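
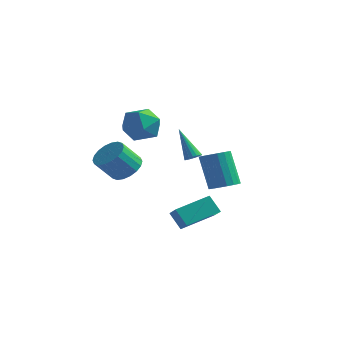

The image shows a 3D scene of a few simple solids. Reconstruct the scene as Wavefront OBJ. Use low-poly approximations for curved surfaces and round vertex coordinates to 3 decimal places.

v -0.592 -3.462 2.305
v 0.217 -2.767 1.804
v 0.563 -3.733 3.796
v 1.372 -3.038 3.295
v 0.365 -2.576 3.694
v -0.349 -2.409 2.773
v 1.129 -4.091 2.827
v 0.415 -3.924 1.906
v 1.28 -3.156 2.127
v 0.808 -2.22 2.663
v -0.028 -4.28 2.937
v -0.5 -3.344 3.473
v -1.179 -2.334 -0.781
v -0.253 -2.386 -0.433
v -0.756 -3.298 0.768
v -1.681 -3.246 0.421
v -0.415 -2.029 -0.23
v -0.917 -2.942 0.972
v -0.727 -1.734 -0.136
v -1.23 -2.646 1.066
v -1.129 -1.556 -0.169
v -1.632 -2.469 1.032
v -1.541 -1.533 -0.324
v -2.044 -2.446 0.877
v -1.881 -1.669 -0.569
v -2.384 -2.581 0.632
v -2.082 -1.936 -0.856
v -2.585 -2.849 0.345
v -2.104 -2.282 -1.128
v -2.607 -3.194 0.073
v -1.943 -2.638 -1.332
v -2.445 -3.551 -0.13
v -1.63 -2.934 -1.426
v -2.133 -3.846 -0.224
v -1.228 -3.111 -1.392
v -1.731 -4.024 -0.191
v -0.816 -3.134 -1.237
v -1.319 -4.047 -0.036
v -0.476 -2.999 -0.992
v -0.979 -3.911 0.209
v -0.275 -2.731 -0.705
v -0.778 -3.644 0.496
v 4.387 -1.737 -1.088
v 4.83 -1.051 -1.012
v 4.037 -0.758 0.964
v 3.593 -1.443 0.888
v 4.517 -0.93 -1.156
v 3.724 -0.637 0.821
v 4.178 -0.969 -1.286
v 3.385 -0.675 0.691
v 3.881 -1.159 -1.377
v 3.088 -0.866 0.6
v 3.684 -1.465 -1.411
v 2.89 -1.171 0.566
v 3.626 -1.824 -1.381
v 2.832 -1.53 0.596
v 3.718 -2.165 -1.293
v 2.925 -1.872 0.684
v 3.943 -2.422 -1.164
v 3.15 -2.129 0.812
v 4.256 -2.543 -1.021
v 3.463 -2.25 0.956
v 4.595 -2.505 -0.891
v 3.802 -2.211 1.086
v 4.892 -2.314 -0.8
v 4.099 -2.021 1.177
v 5.09 -2.009 -0.766
v 4.296 -1.715 1.211
v 5.148 -1.65 -0.796
v 4.354 -1.356 1.181
v 5.055 -1.308 -0.884
v 4.262 -1.015 1.093
v 0.772 0.901 -0.583
v 1.009 0.512 -0.378
v -0.312 1.159 1.163
v 1.139 0.684 -0.322
v 1.196 0.899 -0.319
v 1.169 1.115 -0.367
v 1.064 1.288 -0.458
v 0.9 1.385 -0.574
v 0.711 1.386 -0.691
v 0.534 1.291 -0.787
v 0.404 1.119 -0.843
v 0.347 0.904 -0.847
v 0.374 0.688 -0.798
v 0.48 0.515 -0.707
v 0.643 0.418 -0.591
v 0.832 0.417 -0.474
v 1.808 -2.286 -3.091
v 2.746 -0.587 -2.463
v 0.935 -1.546 -3.789
v 1.874 0.153 -3.161
v 2.526 -2.333 -4.039
v 3.465 -0.634 -3.411
v 1.654 -1.593 -4.737
v 2.592 0.106 -4.109
f 1 12 6
f 1 6 2
f 1 2 8
f 1 8 11
f 1 11 12
f 2 6 10
f 6 12 5
f 12 11 3
f 11 8 7
f 8 2 9
f 4 10 5
f 4 5 3
f 4 3 7
f 4 7 9
f 4 9 10
f 5 10 6
f 3 5 12
f 7 3 11
f 9 7 8
f 10 9 2
f 14 13 17
f 14 17 15
f 15 17 18
f 15 18 16
f 17 13 19
f 17 19 18
f 18 19 20
f 18 20 16
f 19 13 21
f 19 21 20
f 20 21 22
f 20 22 16
f 21 13 23
f 21 23 22
f 22 23 24
f 22 24 16
f 23 13 25
f 23 25 24
f 24 25 26
f 24 26 16
f 25 13 27
f 25 27 26
f 26 27 28
f 26 28 16
f 27 13 29
f 27 29 28
f 28 29 30
f 28 30 16
f 29 13 31
f 29 31 30
f 30 31 32
f 30 32 16
f 31 13 33
f 31 33 32
f 32 33 34
f 32 34 16
f 33 13 35
f 33 35 34
f 34 35 36
f 34 36 16
f 35 13 37
f 35 37 36
f 36 37 38
f 36 38 16
f 37 13 39
f 37 39 38
f 38 39 40
f 38 40 16
f 39 13 41
f 39 41 40
f 40 41 42
f 40 42 16
f 41 13 14
f 41 14 42
f 42 14 15
f 42 15 16
f 44 43 47
f 44 47 45
f 45 47 48
f 45 48 46
f 47 43 49
f 47 49 48
f 48 49 50
f 48 50 46
f 49 43 51
f 49 51 50
f 50 51 52
f 50 52 46
f 51 43 53
f 51 53 52
f 52 53 54
f 52 54 46
f 53 43 55
f 53 55 54
f 54 55 56
f 54 56 46
f 55 43 57
f 55 57 56
f 56 57 58
f 56 58 46
f 57 43 59
f 57 59 58
f 58 59 60
f 58 60 46
f 59 43 61
f 59 61 60
f 60 61 62
f 60 62 46
f 61 43 63
f 61 63 62
f 62 63 64
f 62 64 46
f 63 43 65
f 63 65 64
f 64 65 66
f 64 66 46
f 65 43 67
f 65 67 66
f 66 67 68
f 66 68 46
f 67 43 69
f 67 69 68
f 68 69 70
f 68 70 46
f 69 43 71
f 69 71 70
f 70 71 72
f 70 72 46
f 71 43 44
f 71 44 72
f 72 44 45
f 72 45 46
f 74 73 76
f 74 76 75
f 76 73 77
f 76 77 75
f 77 73 78
f 77 78 75
f 78 73 79
f 78 79 75
f 79 73 80
f 79 80 75
f 80 73 81
f 80 81 75
f 81 73 82
f 81 82 75
f 82 73 83
f 82 83 75
f 83 73 84
f 83 84 75
f 84 73 85
f 84 85 75
f 85 73 86
f 85 86 75
f 86 73 87
f 86 87 75
f 87 73 88
f 87 88 75
f 88 73 74
f 88 74 75
f 90 92 89
f 93 90 89
f 89 92 91
f 91 93 89
f 90 96 92
f 94 90 93
f 94 96 90
f 92 96 91
f 95 93 91
f 91 96 95
f 95 94 93
f 96 94 95



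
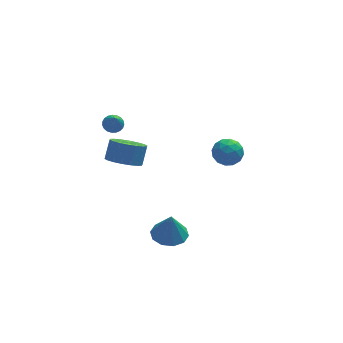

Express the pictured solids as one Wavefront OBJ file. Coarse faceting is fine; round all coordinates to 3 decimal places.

v 1.588 2.654 0.083
v 2.199 2.878 0.68
v 2.541 1.822 -0.58
v 3.152 2.046 0.017
v 2.467 1.541 0.254
v 1.878 2.055 0.664
v 2.862 2.645 -0.564
v 2.273 3.159 -0.154
v 2.986 2.872 0.281
v 2.742 2.19 0.786
v 1.998 2.51 -0.686
v 1.754 1.828 -0.181
v 1.809 2.839 0.44
v 2.931 1.861 -0.34
v 2.528 1.564 -0.201
v 2.887 1.696 0.15
v 1.621 2.356 0.43
v 1.98 2.487 0.781
v 2.138 1.701 0.53
v 2.76 2.213 -0.681
v 3.119 2.344 -0.33
v 1.853 3.004 -0.05
v 2.212 3.136 0.301
v 2.602 2.999 -0.43
v 2.631 2.967 0.556
v 3.192 2.478 0.166
v 3.022 2.83 -0.175
v 2.675 3.132 0.066
v 2.488 2.566 0.853
v 3.048 2.077 0.463
v 2.646 1.78 0.602
v 2.299 2.083 0.843
v 2.951 2.563 0.618
v 1.692 2.623 -0.363
v 2.252 2.134 -0.753
v 2.441 2.617 -0.743
v 2.094 2.92 -0.502
v 1.548 2.222 -0.066
v 2.109 1.733 -0.456
v 2.065 1.568 0.034
v 1.718 1.87 0.275
v 1.789 2.137 -0.518
v -3.458 2.906 2.883
v -2.913 3.015 2.949
v -3.442 2.174 3.957
v -3.012 3.189 3.069
v -3.188 3.313 3.156
v -3.411 3.367 3.197
v -3.642 3.342 3.183
v -3.842 3.241 3.117
v -3.975 3.082 3.011
v -4.018 2.893 2.883
v -3.965 2.706 2.754
v -3.825 2.553 2.648
v -3.621 2.462 2.583
v -3.389 2.447 2.569
v -3.169 2.512 2.61
v -2.999 2.645 2.698
v -2.909 2.823 2.818
v -1.03 0.562 -4.527
v -0.424 -0.23 -4.611
v -0.95 0.458 -2.973
v -0.073 0.279 -4.595
v -0.087 0.895 -4.553
v -0.461 1.384 -4.501
v -1.052 1.559 -4.459
v -1.635 1.354 -4.443
v -1.986 0.845 -4.459
v -1.972 0.229 -4.501
v -1.598 -0.26 -4.553
v -1.007 -0.435 -4.595
v -2.977 2.874 -0.281
v -2.027 2.722 -0.553
v -1.653 3.334 0.408
v -2.603 3.486 0.681
v -2.128 3.104 -0.757
v -1.754 3.716 0.205
v -2.398 3.441 -0.867
v -2.024 4.053 0.095
v -2.782 3.665 -0.86
v -2.408 4.277 0.102
v -3.205 3.733 -0.739
v -2.831 4.345 0.223
v -3.583 3.631 -0.527
v -3.208 4.243 0.435
v -3.84 3.378 -0.266
v -3.466 3.991 0.696
v -3.927 3.026 -0.008
v -3.553 3.638 0.953
v -3.826 2.644 0.195
v -3.452 3.256 1.157
v -3.556 2.307 0.305
v -3.182 2.919 1.267
v -3.172 2.083 0.298
v -2.798 2.695 1.26
v -2.749 2.015 0.177
v -2.375 2.627 1.139
v -2.372 2.117 -0.035
v -1.997 2.729 0.927
v -2.114 2.369 -0.296
v -1.74 2.982 0.666
f 1 38 17
f 38 12 41
f 17 41 6
f 38 41 17
f 1 17 13
f 17 6 18
f 13 18 2
f 17 18 13
f 1 13 22
f 13 2 23
f 22 23 8
f 13 23 22
f 1 22 34
f 22 8 37
f 34 37 11
f 22 37 34
f 1 34 38
f 34 11 42
f 38 42 12
f 34 42 38
f 2 18 29
f 18 6 32
f 29 32 10
f 18 32 29
f 6 41 19
f 41 12 40
f 19 40 5
f 41 40 19
f 12 42 39
f 42 11 35
f 39 35 3
f 42 35 39
f 11 37 36
f 37 8 24
f 36 24 7
f 37 24 36
f 8 23 28
f 23 2 25
f 28 25 9
f 23 25 28
f 4 30 16
f 30 10 31
f 16 31 5
f 30 31 16
f 4 16 14
f 16 5 15
f 14 15 3
f 16 15 14
f 4 14 21
f 14 3 20
f 21 20 7
f 14 20 21
f 4 21 26
f 21 7 27
f 26 27 9
f 21 27 26
f 4 26 30
f 26 9 33
f 30 33 10
f 26 33 30
f 5 31 19
f 31 10 32
f 19 32 6
f 31 32 19
f 3 15 39
f 15 5 40
f 39 40 12
f 15 40 39
f 7 20 36
f 20 3 35
f 36 35 11
f 20 35 36
f 9 27 28
f 27 7 24
f 28 24 8
f 27 24 28
f 10 33 29
f 33 9 25
f 29 25 2
f 33 25 29
f 44 43 46
f 44 46 45
f 46 43 47
f 46 47 45
f 47 43 48
f 47 48 45
f 48 43 49
f 48 49 45
f 49 43 50
f 49 50 45
f 50 43 51
f 50 51 45
f 51 43 52
f 51 52 45
f 52 43 53
f 52 53 45
f 53 43 54
f 53 54 45
f 54 43 55
f 54 55 45
f 55 43 56
f 55 56 45
f 56 43 57
f 56 57 45
f 57 43 58
f 57 58 45
f 58 43 59
f 58 59 45
f 59 43 44
f 59 44 45
f 61 60 63
f 61 63 62
f 63 60 64
f 63 64 62
f 64 60 65
f 64 65 62
f 65 60 66
f 65 66 62
f 66 60 67
f 66 67 62
f 67 60 68
f 67 68 62
f 68 60 69
f 68 69 62
f 69 60 70
f 69 70 62
f 70 60 71
f 70 71 62
f 71 60 61
f 71 61 62
f 73 72 76
f 73 76 74
f 74 76 77
f 74 77 75
f 76 72 78
f 76 78 77
f 77 78 79
f 77 79 75
f 78 72 80
f 78 80 79
f 79 80 81
f 79 81 75
f 80 72 82
f 80 82 81
f 81 82 83
f 81 83 75
f 82 72 84
f 82 84 83
f 83 84 85
f 83 85 75
f 84 72 86
f 84 86 85
f 85 86 87
f 85 87 75
f 86 72 88
f 86 88 87
f 87 88 89
f 87 89 75
f 88 72 90
f 88 90 89
f 89 90 91
f 89 91 75
f 90 72 92
f 90 92 91
f 91 92 93
f 91 93 75
f 92 72 94
f 92 94 93
f 93 94 95
f 93 95 75
f 94 72 96
f 94 96 95
f 95 96 97
f 95 97 75
f 96 72 98
f 96 98 97
f 97 98 99
f 97 99 75
f 98 72 100
f 98 100 99
f 99 100 101
f 99 101 75
f 100 72 73
f 100 73 101
f 101 73 74
f 101 74 75



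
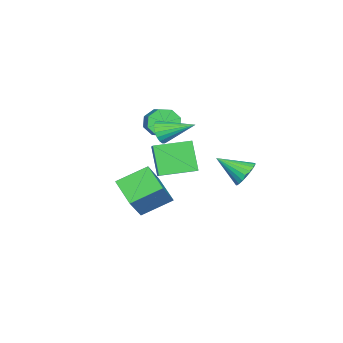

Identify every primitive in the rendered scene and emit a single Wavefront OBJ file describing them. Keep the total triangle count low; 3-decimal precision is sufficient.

v 2.214 -0.421 1.815
v 3.432 0.203 2.625
v 1.206 1.27 2.029
v 2.424 1.894 2.839
v 2.956 0.226 0.201
v 4.174 0.85 1.011
v 1.948 1.917 0.415
v 3.166 2.541 1.225
v -0.936 3.51 -0.993
v -0.274 3.28 -1.525
v -0.664 1.97 0.013
v -0.101 3.477 -1.27
v -0.073 3.68 -0.967
v -0.194 3.854 -0.668
v -0.443 3.968 -0.426
v -0.778 4.003 -0.282
v -1.14 3.953 -0.261
v -1.466 3.826 -0.366
v -1.701 3.645 -0.58
v -1.804 3.44 -0.865
v -1.757 3.248 -1.173
v -1.567 3.1 -1.449
v -1.269 3.024 -1.647
v -0.913 3.032 -1.732
v -0.561 3.122 -1.688
v -0.678 -1.228 2.001
v -0.128 -1.418 1.301
v 1.088 -0.623 2.04
v 0.538 -0.432 2.739
v -0.469 -0.817 1.216
v 0.747 -0.022 1.954
v -0.933 -0.456 1.59
v 0.283 0.339 2.329
v -1.247 -0.547 2.205
v -0.031 0.248 2.944
v -1.228 -1.037 2.7
v -0.012 -0.242 3.439
v -0.887 -1.638 2.786
v 0.329 -0.843 3.524
v -0.423 -1.999 2.411
v 0.793 -1.204 3.15
v -0.109 -1.908 1.796
v 1.107 -1.113 2.535
v 3.233 0.523 3.555
v 3.701 0.382 4.097
v 2.907 2.257 4.285
v 3.892 0.514 3.87
v 3.952 0.648 3.58
v 3.87 0.756 3.285
v 3.662 0.819 3.043
v 3.369 0.823 2.903
v 3.049 0.767 2.892
v 2.766 0.663 3.012
v 2.575 0.532 3.24
v 2.514 0.398 3.53
v 2.596 0.289 3.824
v 2.805 0.227 4.066
v 3.098 0.223 4.206
v 3.417 0.278 4.217
v 1.056 -3.008 -1.946
v -0.004 -1.598 -1.046
v -0.174 -2.933 -3.51
v -1.233 -1.524 -2.609
v 2.133 -1.696 -2.731
v 1.074 -0.287 -1.83
v 0.904 -1.622 -4.294
v -0.156 -0.212 -3.394
f 2 4 1
f 5 2 1
f 1 4 3
f 3 5 1
f 2 8 4
f 6 2 5
f 6 8 2
f 4 8 3
f 7 5 3
f 3 8 7
f 7 6 5
f 8 6 7
f 10 9 12
f 10 12 11
f 12 9 13
f 12 13 11
f 13 9 14
f 13 14 11
f 14 9 15
f 14 15 11
f 15 9 16
f 15 16 11
f 16 9 17
f 16 17 11
f 17 9 18
f 17 18 11
f 18 9 19
f 18 19 11
f 19 9 20
f 19 20 11
f 20 9 21
f 20 21 11
f 21 9 22
f 21 22 11
f 22 9 23
f 22 23 11
f 23 9 24
f 23 24 11
f 24 9 25
f 24 25 11
f 25 9 10
f 25 10 11
f 27 26 30
f 27 30 28
f 28 30 31
f 28 31 29
f 30 26 32
f 30 32 31
f 31 32 33
f 31 33 29
f 32 26 34
f 32 34 33
f 33 34 35
f 33 35 29
f 34 26 36
f 34 36 35
f 35 36 37
f 35 37 29
f 36 26 38
f 36 38 37
f 37 38 39
f 37 39 29
f 38 26 40
f 38 40 39
f 39 40 41
f 39 41 29
f 40 26 42
f 40 42 41
f 41 42 43
f 41 43 29
f 42 26 27
f 42 27 43
f 43 27 28
f 43 28 29
f 45 44 47
f 45 47 46
f 47 44 48
f 47 48 46
f 48 44 49
f 48 49 46
f 49 44 50
f 49 50 46
f 50 44 51
f 50 51 46
f 51 44 52
f 51 52 46
f 52 44 53
f 52 53 46
f 53 44 54
f 53 54 46
f 54 44 55
f 54 55 46
f 55 44 56
f 55 56 46
f 56 44 57
f 56 57 46
f 57 44 58
f 57 58 46
f 58 44 59
f 58 59 46
f 59 44 45
f 59 45 46
f 61 63 60
f 64 61 60
f 60 63 62
f 62 64 60
f 61 67 63
f 65 61 64
f 65 67 61
f 63 67 62
f 66 64 62
f 62 67 66
f 66 65 64
f 67 65 66



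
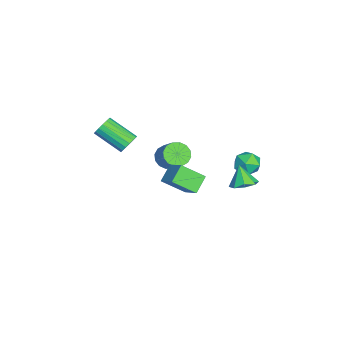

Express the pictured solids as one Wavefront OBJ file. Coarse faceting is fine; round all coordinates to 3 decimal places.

v -0.473 -3.128 1.41
v -0.279 -2.892 1.914
v -0.853 -4.215 2.755
v -1.047 -4.452 2.25
v -0.542 -2.793 1.89
v -1.117 -4.117 2.731
v -0.79 -2.771 1.756
v -1.364 -4.094 2.597
v -0.965 -2.831 1.542
v -1.539 -4.154 2.383
v -1.027 -2.959 1.298
v -1.601 -4.282 2.139
v -0.962 -3.125 1.08
v -1.536 -4.449 1.921
v -0.785 -3.293 0.937
v -1.36 -4.617 1.778
v -0.537 -3.423 0.902
v -1.111 -4.746 1.743
v -0.274 -3.485 0.984
v -0.848 -4.809 1.825
v -0.056 -3.465 1.163
v -0.631 -4.789 2.004
v 0.066 -3.369 1.399
v -0.508 -4.692 2.239
v 0.064 -3.217 1.637
v -0.51 -4.541 2.478
v -0.06 -3.045 1.823
v -0.634 -4.368 2.664
v -0.846 -1.29 0.277
v -0.331 -1.686 0.015
v 0.5 -1.206 0.921
v -0.014 -0.81 1.183
v -0.312 -1.374 -0.168
v 0.519 -0.894 0.738
v -0.436 -1.039 -0.232
v 0.396 -0.559 0.674
v -0.669 -0.772 -0.159
v 0.162 -0.292 0.747
v -0.95 -0.643 0.03
v -0.119 -0.163 0.937
v -1.203 -0.688 0.286
v -0.372 -0.208 1.192
v -1.36 -0.894 0.539
v -0.529 -0.414 1.445
v -1.379 -1.206 0.722
v -0.548 -0.726 1.628
v -1.256 -1.541 0.786
v -0.424 -1.061 1.692
v -1.022 -1.808 0.713
v -0.191 -1.328 1.619
v -0.741 -1.937 0.523
v 0.09 -1.457 1.43
v -0.488 -1.892 0.268
v 0.343 -1.412 1.174
v 0.441 0.024 0.025
v 0.528 -1.107 0.846
v 1.305 0.605 0.734
v 1.392 -0.526 1.555
v 1.188 -0.354 -0.575
v 1.275 -1.485 0.246
v 2.052 0.227 0.134
v 2.139 -0.904 0.955
v 2.768 2.416 1.52
v 3.391 2.495 1.83
v 2.312 2.164 2.5
v 3.109 2.95 1.816
v 2.628 3.093 1.629
v 2.229 2.839 1.377
v 2.146 2.337 1.21
v 2.427 1.881 1.224
v 2.908 1.739 1.411
v 3.307 1.993 1.662
v -3.019 3.038 -1.335
v -2.57 2.95 -1.965
v -2.65 1.91 -0.915
v -2.201 1.822 -1.545
v -2.016 2.352 -1.006
v -2.244 3.049 -1.265
v -2.976 1.811 -1.615
v -3.204 2.508 -1.874
v -2.544 2.192 -2.138
v -1.95 2.526 -1.761
v -3.27 2.334 -1.119
v -2.676 2.668 -0.742
f 2 1 5
f 2 5 3
f 3 5 6
f 3 6 4
f 5 1 7
f 5 7 6
f 6 7 8
f 6 8 4
f 7 1 9
f 7 9 8
f 8 9 10
f 8 10 4
f 9 1 11
f 9 11 10
f 10 11 12
f 10 12 4
f 11 1 13
f 11 13 12
f 12 13 14
f 12 14 4
f 13 1 15
f 13 15 14
f 14 15 16
f 14 16 4
f 15 1 17
f 15 17 16
f 16 17 18
f 16 18 4
f 17 1 19
f 17 19 18
f 18 19 20
f 18 20 4
f 19 1 21
f 19 21 20
f 20 21 22
f 20 22 4
f 21 1 23
f 21 23 22
f 22 23 24
f 22 24 4
f 23 1 25
f 23 25 24
f 24 25 26
f 24 26 4
f 25 1 27
f 25 27 26
f 26 27 28
f 26 28 4
f 27 1 2
f 27 2 28
f 28 2 3
f 28 3 4
f 30 29 33
f 30 33 31
f 31 33 34
f 31 34 32
f 33 29 35
f 33 35 34
f 34 35 36
f 34 36 32
f 35 29 37
f 35 37 36
f 36 37 38
f 36 38 32
f 37 29 39
f 37 39 38
f 38 39 40
f 38 40 32
f 39 29 41
f 39 41 40
f 40 41 42
f 40 42 32
f 41 29 43
f 41 43 42
f 42 43 44
f 42 44 32
f 43 29 45
f 43 45 44
f 44 45 46
f 44 46 32
f 45 29 47
f 45 47 46
f 46 47 48
f 46 48 32
f 47 29 49
f 47 49 48
f 48 49 50
f 48 50 32
f 49 29 51
f 49 51 50
f 50 51 52
f 50 52 32
f 51 29 53
f 51 53 52
f 52 53 54
f 52 54 32
f 53 29 30
f 53 30 54
f 54 30 31
f 54 31 32
f 56 58 55
f 59 56 55
f 55 58 57
f 57 59 55
f 56 62 58
f 60 56 59
f 60 62 56
f 58 62 57
f 61 59 57
f 57 62 61
f 61 60 59
f 62 60 61
f 64 63 66
f 64 66 65
f 66 63 67
f 66 67 65
f 67 63 68
f 67 68 65
f 68 63 69
f 68 69 65
f 69 63 70
f 69 70 65
f 70 63 71
f 70 71 65
f 71 63 72
f 71 72 65
f 72 63 64
f 72 64 65
f 73 84 78
f 73 78 74
f 73 74 80
f 73 80 83
f 73 83 84
f 74 78 82
f 78 84 77
f 84 83 75
f 83 80 79
f 80 74 81
f 76 82 77
f 76 77 75
f 76 75 79
f 76 79 81
f 76 81 82
f 77 82 78
f 75 77 84
f 79 75 83
f 81 79 80
f 82 81 74



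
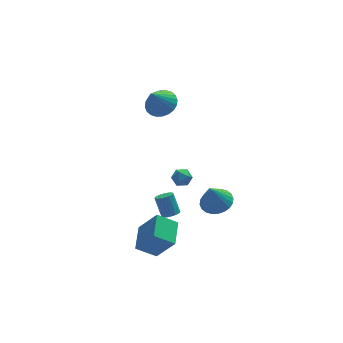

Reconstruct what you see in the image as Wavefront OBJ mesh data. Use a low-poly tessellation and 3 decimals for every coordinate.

v -1.423 2.476 2.751
v -0.552 2.137 3.106
v -2.177 2.044 4.189
v -0.542 2.509 3.223
v -0.666 2.876 3.268
v -0.906 3.182 3.234
v -1.224 3.381 3.127
v -1.573 3.442 2.963
v -1.898 3.356 2.766
v -2.152 3.135 2.567
v -2.294 2.815 2.396
v -2.304 2.443 2.279
v -2.18 2.076 2.234
v -1.94 1.769 2.268
v -1.622 1.571 2.375
v -1.273 1.51 2.54
v -0.948 1.596 2.736
v -0.694 1.816 2.935
v -2.226 -1.82 -3.503
v -1.699 -1.926 -3.348
v -1.886 -1.206 -2.222
v -2.414 -1.1 -2.377
v -1.68 -1.699 -3.49
v -1.867 -0.979 -2.363
v -1.786 -1.5 -3.635
v -1.973 -0.78 -2.508
v -1.993 -1.375 -3.749
v -2.18 -0.654 -2.623
v -2.254 -1.351 -3.808
v -2.441 -0.631 -2.681
v -2.508 -1.435 -3.796
v -2.695 -0.714 -2.67
v -2.698 -1.607 -3.718
v -2.885 -0.887 -2.592
v -2.78 -1.828 -3.59
v -2.967 -1.107 -2.464
v -2.735 -2.047 -3.442
v -2.922 -1.327 -2.316
v -2.574 -2.214 -3.309
v -2.761 -1.494 -2.182
v -2.333 -2.291 -3.219
v -2.52 -1.571 -2.093
v -2.068 -2.26 -3.195
v -2.255 -1.54 -2.069
v -1.839 -2.128 -3.242
v -2.026 -1.408 -2.115
v 0.892 -0.748 -4.236
v 1.712 -0.262 -3.902
v 0.368 -0.972 -2.624
v 1.458 0.036 -3.944
v 1.117 0.214 -4.03
v 0.742 0.246 -4.147
v 0.39 0.127 -4.278
v 0.115 -0.125 -4.403
v -0.043 -0.473 -4.502
v -0.057 -0.862 -4.561
v 0.072 -1.234 -4.57
v 0.327 -1.532 -4.529
v 0.667 -1.711 -4.443
v 1.042 -1.743 -4.325
v 1.394 -1.624 -4.194
v 1.67 -1.371 -4.07
v 1.827 -1.024 -3.97
v 1.842 -0.634 -3.912
v -4.782 -3.233 -4.591
v -3.924 -3.977 -2.97
v -4.117 -1.728 -4.253
v -3.259 -2.472 -2.631
v -3.641 -3.568 -5.349
v -2.783 -4.312 -3.727
v -2.976 -2.063 -5.01
v -2.118 -2.807 -3.389
v -2.236 -1.893 -0.025
v -1.911 -1.562 -0.482
v -1.349 -2.398 0.242
v -1.024 -2.067 -0.215
v -1.247 -1.758 0.314
v -1.795 -1.446 0.149
v -1.465 -2.514 -0.389
v -2.013 -2.202 -0.554
v -1.434 -1.945 -0.707
v -1.299 -1.478 -0.272
v -1.961 -2.482 0.032
v -1.826 -2.015 0.467
f 2 1 4
f 2 4 3
f 4 1 5
f 4 5 3
f 5 1 6
f 5 6 3
f 6 1 7
f 6 7 3
f 7 1 8
f 7 8 3
f 8 1 9
f 8 9 3
f 9 1 10
f 9 10 3
f 10 1 11
f 10 11 3
f 11 1 12
f 11 12 3
f 12 1 13
f 12 13 3
f 13 1 14
f 13 14 3
f 14 1 15
f 14 15 3
f 15 1 16
f 15 16 3
f 16 1 17
f 16 17 3
f 17 1 18
f 17 18 3
f 18 1 2
f 18 2 3
f 20 19 23
f 20 23 21
f 21 23 24
f 21 24 22
f 23 19 25
f 23 25 24
f 24 25 26
f 24 26 22
f 25 19 27
f 25 27 26
f 26 27 28
f 26 28 22
f 27 19 29
f 27 29 28
f 28 29 30
f 28 30 22
f 29 19 31
f 29 31 30
f 30 31 32
f 30 32 22
f 31 19 33
f 31 33 32
f 32 33 34
f 32 34 22
f 33 19 35
f 33 35 34
f 34 35 36
f 34 36 22
f 35 19 37
f 35 37 36
f 36 37 38
f 36 38 22
f 37 19 39
f 37 39 38
f 38 39 40
f 38 40 22
f 39 19 41
f 39 41 40
f 40 41 42
f 40 42 22
f 41 19 43
f 41 43 42
f 42 43 44
f 42 44 22
f 43 19 45
f 43 45 44
f 44 45 46
f 44 46 22
f 45 19 20
f 45 20 46
f 46 20 21
f 46 21 22
f 48 47 50
f 48 50 49
f 50 47 51
f 50 51 49
f 51 47 52
f 51 52 49
f 52 47 53
f 52 53 49
f 53 47 54
f 53 54 49
f 54 47 55
f 54 55 49
f 55 47 56
f 55 56 49
f 56 47 57
f 56 57 49
f 57 47 58
f 57 58 49
f 58 47 59
f 58 59 49
f 59 47 60
f 59 60 49
f 60 47 61
f 60 61 49
f 61 47 62
f 61 62 49
f 62 47 63
f 62 63 49
f 63 47 64
f 63 64 49
f 64 47 48
f 64 48 49
f 66 68 65
f 69 66 65
f 65 68 67
f 67 69 65
f 66 72 68
f 70 66 69
f 70 72 66
f 68 72 67
f 71 69 67
f 67 72 71
f 71 70 69
f 72 70 71
f 73 84 78
f 73 78 74
f 73 74 80
f 73 80 83
f 73 83 84
f 74 78 82
f 78 84 77
f 84 83 75
f 83 80 79
f 80 74 81
f 76 82 77
f 76 77 75
f 76 75 79
f 76 79 81
f 76 81 82
f 77 82 78
f 75 77 84
f 79 75 83
f 81 79 80
f 82 81 74



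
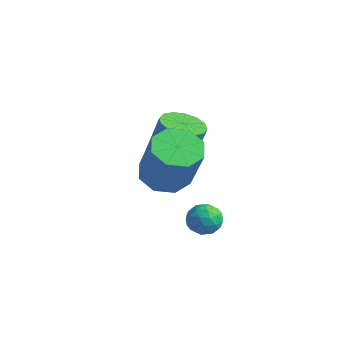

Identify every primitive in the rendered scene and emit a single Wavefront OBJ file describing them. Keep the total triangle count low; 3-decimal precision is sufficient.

v -1.629 0.647 -3.012
v -0.996 0.585 -2.934
v -1.664 -0.285 -3.466
v -1.031 -0.347 -3.388
v -1.419 -0.361 -2.878
v -1.398 0.216 -2.597
v -1.262 0.084 -3.803
v -1.241 0.661 -3.522
v -0.769 0.238 -3.422
v -0.866 -0.037 -2.851
v -1.794 0.337 -3.549
v -1.891 0.062 -2.978
v -1.31 0.698 -2.933
v -1.35 -0.398 -3.467
v -1.579 -0.406 -3.167
v -1.206 -0.442 -3.122
v -1.546 0.481 -2.735
v -1.173 0.444 -2.689
v -1.422 -0.111 -2.657
v -1.487 -0.144 -3.711
v -1.114 -0.181 -3.665
v -1.454 0.742 -3.278
v -1.081 0.706 -3.233
v -1.238 0.411 -3.743
v -0.804 0.457 -3.174
v -0.824 -0.091 -3.441
v -0.96 0.163 -3.685
v -0.948 0.502 -3.52
v -0.861 0.296 -2.838
v -0.881 -0.252 -3.106
v -1.11 -0.26 -2.806
v -1.097 0.079 -2.641
v -0.727 0.091 -3.126
v -1.779 0.552 -3.294
v -1.799 0.004 -3.562
v -1.563 0.221 -3.759
v -1.55 0.56 -3.594
v -1.836 0.391 -2.959
v -1.856 -0.157 -3.226
v -1.712 -0.202 -2.88
v -1.7 0.137 -2.715
v -1.933 0.209 -3.274
v -4.012 1.029 -1.828
v -3.436 0.459 -1.837
v -3.113 0.762 -0.321
v -3.688 1.331 -0.312
v -3.24 0.812 -1.949
v -2.917 1.115 -0.433
v -3.252 1.224 -2.029
v -2.928 1.527 -0.513
v -3.467 1.583 -2.055
v -3.143 1.886 -0.539
v -3.827 1.794 -2.02
v -3.504 2.097 -0.504
v -4.238 1.799 -1.934
v -3.915 2.102 -0.417
v -4.587 1.598 -1.819
v -4.264 1.901 -0.303
v -4.783 1.245 -1.707
v -4.46 1.548 -0.191
v -4.772 0.833 -1.627
v -4.448 1.136 -0.111
v -4.557 0.474 -1.601
v -4.233 0.777 -0.085
v -4.196 0.263 -1.636
v -3.873 0.566 -0.12
v -3.785 0.258 -1.723
v -3.462 0.561 -0.206
v -1.641 -1.212 -0.664
v -0.914 -1.428 -1.091
v 0.007 -1.704 0.617
v -0.719 -1.488 1.044
v -0.951 -0.775 -0.965
v -0.03 -1.051 0.742
v -1.392 -0.378 -0.663
v -0.471 -0.654 1.045
v -1.979 -0.47 -0.361
v -1.057 -0.746 1.346
v -2.367 -0.996 -0.237
v -1.446 -1.272 1.471
v -2.33 -1.649 -0.362
v -1.409 -1.925 1.345
v -1.889 -2.046 -0.665
v -0.968 -2.322 1.043
v -1.303 -1.954 -0.966
v -0.381 -2.23 0.741
f 1 38 17
f 38 12 41
f 17 41 6
f 38 41 17
f 1 17 13
f 17 6 18
f 13 18 2
f 17 18 13
f 1 13 22
f 13 2 23
f 22 23 8
f 13 23 22
f 1 22 34
f 22 8 37
f 34 37 11
f 22 37 34
f 1 34 38
f 34 11 42
f 38 42 12
f 34 42 38
f 2 18 29
f 18 6 32
f 29 32 10
f 18 32 29
f 6 41 19
f 41 12 40
f 19 40 5
f 41 40 19
f 12 42 39
f 42 11 35
f 39 35 3
f 42 35 39
f 11 37 36
f 37 8 24
f 36 24 7
f 37 24 36
f 8 23 28
f 23 2 25
f 28 25 9
f 23 25 28
f 4 30 16
f 30 10 31
f 16 31 5
f 30 31 16
f 4 16 14
f 16 5 15
f 14 15 3
f 16 15 14
f 4 14 21
f 14 3 20
f 21 20 7
f 14 20 21
f 4 21 26
f 21 7 27
f 26 27 9
f 21 27 26
f 4 26 30
f 26 9 33
f 30 33 10
f 26 33 30
f 5 31 19
f 31 10 32
f 19 32 6
f 31 32 19
f 3 15 39
f 15 5 40
f 39 40 12
f 15 40 39
f 7 20 36
f 20 3 35
f 36 35 11
f 20 35 36
f 9 27 28
f 27 7 24
f 28 24 8
f 27 24 28
f 10 33 29
f 33 9 25
f 29 25 2
f 33 25 29
f 44 43 47
f 44 47 45
f 45 47 48
f 45 48 46
f 47 43 49
f 47 49 48
f 48 49 50
f 48 50 46
f 49 43 51
f 49 51 50
f 50 51 52
f 50 52 46
f 51 43 53
f 51 53 52
f 52 53 54
f 52 54 46
f 53 43 55
f 53 55 54
f 54 55 56
f 54 56 46
f 55 43 57
f 55 57 56
f 56 57 58
f 56 58 46
f 57 43 59
f 57 59 58
f 58 59 60
f 58 60 46
f 59 43 61
f 59 61 60
f 60 61 62
f 60 62 46
f 61 43 63
f 61 63 62
f 62 63 64
f 62 64 46
f 63 43 65
f 63 65 64
f 64 65 66
f 64 66 46
f 65 43 67
f 65 67 66
f 66 67 68
f 66 68 46
f 67 43 44
f 67 44 68
f 68 44 45
f 68 45 46
f 70 69 73
f 70 73 71
f 71 73 74
f 71 74 72
f 73 69 75
f 73 75 74
f 74 75 76
f 74 76 72
f 75 69 77
f 75 77 76
f 76 77 78
f 76 78 72
f 77 69 79
f 77 79 78
f 78 79 80
f 78 80 72
f 79 69 81
f 79 81 80
f 80 81 82
f 80 82 72
f 81 69 83
f 81 83 82
f 82 83 84
f 82 84 72
f 83 69 85
f 83 85 84
f 84 85 86
f 84 86 72
f 85 69 70
f 85 70 86
f 86 70 71
f 86 71 72



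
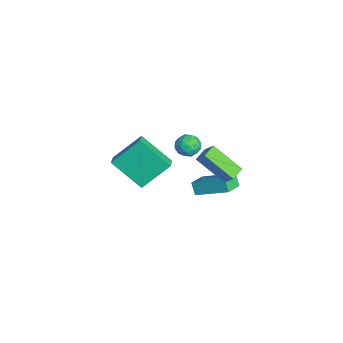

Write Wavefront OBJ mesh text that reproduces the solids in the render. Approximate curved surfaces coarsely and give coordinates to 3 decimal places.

v 3.982 -3.692 3.443
v 3.807 -2.211 4.82
v 3.207 -3.491 3.129
v 3.032 -2.01 4.506
v 4.908 -2.29 2.054
v 4.733 -0.809 3.431
v 4.133 -2.089 1.74
v 3.958 -0.608 3.117
v 0.276 1.245 -0.386
v 0.776 1.622 0.328
v -0.39 1.829 -0.228
v 0.11 2.206 0.486
v 1.17 2.634 -1.746
v 1.67 3.011 -1.032
v 0.504 3.218 -1.588
v 1.004 3.595 -0.874
v -0.154 1.078 -2.794
v 0.81 2.704 -1.856
v -1.041 1.832 -3.19
v -0.078 3.458 -2.252
v 0.278 1.222 -3.488
v 1.241 2.848 -2.55
v -0.61 1.976 -3.884
v 0.354 3.602 -2.946
v -1.072 1.542 0.24
v -0.36 1.301 0.329
v -1.26 0.679 -0.609
v -0.548 0.438 -0.52
v -1.054 0.335 0.034
v -0.938 0.869 0.558
v -0.682 1.111 -0.838
v -0.566 1.645 -0.314
v -0.119 1.035 -0.338
v -0.349 0.555 0.201
v -1.271 1.425 -0.481
v -1.501 0.945 0.058
v -0.7 1.497 0.359
v -0.92 0.483 -0.639
v -1.218 0.422 -0.313
v -0.799 0.28 -0.261
v -1.039 1.243 0.494
v -0.621 1.101 0.546
v -1.028 0.534 0.372
v -0.999 0.879 -0.826
v -0.581 0.737 -0.774
v -0.821 1.7 -0.019
v -0.402 1.558 0.033
v -0.592 1.446 -0.652
v -0.14 1.199 0.019
v -0.25 0.691 -0.48
v -0.329 1.088 -0.667
v -0.261 1.401 -0.358
v -0.275 0.917 0.336
v -0.385 0.409 -0.163
v -0.682 0.349 0.162
v -0.614 0.663 0.471
v -0.133 0.76 -0.056
v -1.235 1.571 -0.117
v -1.345 1.063 -0.616
v -1.006 1.317 -0.751
v -0.938 1.631 -0.442
v -1.37 1.289 0.2
v -1.48 0.781 -0.299
v -1.359 0.579 0.078
v -1.291 0.892 0.387
v -1.487 1.22 -0.224
f 2 4 1
f 5 2 1
f 1 4 3
f 3 5 1
f 2 8 4
f 6 2 5
f 6 8 2
f 4 8 3
f 7 5 3
f 3 8 7
f 7 6 5
f 8 6 7
f 10 12 9
f 13 10 9
f 9 12 11
f 11 13 9
f 10 16 12
f 14 10 13
f 14 16 10
f 12 16 11
f 15 13 11
f 11 16 15
f 15 14 13
f 16 14 15
f 18 20 17
f 21 18 17
f 17 20 19
f 19 21 17
f 18 24 20
f 22 18 21
f 22 24 18
f 20 24 19
f 23 21 19
f 19 24 23
f 23 22 21
f 24 22 23
f 25 62 41
f 62 36 65
f 41 65 30
f 62 65 41
f 25 41 37
f 41 30 42
f 37 42 26
f 41 42 37
f 25 37 46
f 37 26 47
f 46 47 32
f 37 47 46
f 25 46 58
f 46 32 61
f 58 61 35
f 46 61 58
f 25 58 62
f 58 35 66
f 62 66 36
f 58 66 62
f 26 42 53
f 42 30 56
f 53 56 34
f 42 56 53
f 30 65 43
f 65 36 64
f 43 64 29
f 65 64 43
f 36 66 63
f 66 35 59
f 63 59 27
f 66 59 63
f 35 61 60
f 61 32 48
f 60 48 31
f 61 48 60
f 32 47 52
f 47 26 49
f 52 49 33
f 47 49 52
f 28 54 40
f 54 34 55
f 40 55 29
f 54 55 40
f 28 40 38
f 40 29 39
f 38 39 27
f 40 39 38
f 28 38 45
f 38 27 44
f 45 44 31
f 38 44 45
f 28 45 50
f 45 31 51
f 50 51 33
f 45 51 50
f 28 50 54
f 50 33 57
f 54 57 34
f 50 57 54
f 29 55 43
f 55 34 56
f 43 56 30
f 55 56 43
f 27 39 63
f 39 29 64
f 63 64 36
f 39 64 63
f 31 44 60
f 44 27 59
f 60 59 35
f 44 59 60
f 33 51 52
f 51 31 48
f 52 48 32
f 51 48 52
f 34 57 53
f 57 33 49
f 53 49 26
f 57 49 53



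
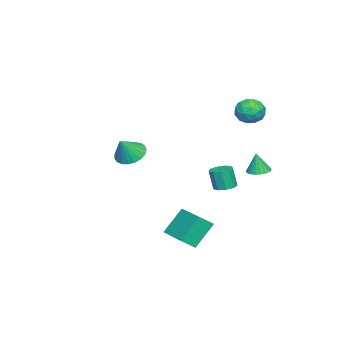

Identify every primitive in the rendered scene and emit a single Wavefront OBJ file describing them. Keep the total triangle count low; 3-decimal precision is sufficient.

v -2.298 3.656 2.946
v -1.826 2.887 2.742
v -2.894 2.973 4.138
v -2.422 2.204 3.934
v -1.973 2.957 4.23
v -1.605 3.379 3.493
v -3.115 2.481 3.387
v -2.747 2.903 2.65
v -2.331 2.161 3.014
v -1.625 2.455 3.535
v -3.095 3.405 3.345
v -2.389 3.699 3.866
v -2.01 3.331 2.739
v -2.71 2.529 4.141
v -2.446 2.971 4.315
v -2.169 2.519 4.194
v -1.88 3.621 3.181
v -1.603 3.169 3.061
v -1.689 3.21 3.936
v -3.117 2.691 3.819
v -2.84 2.239 3.699
v -2.551 3.341 2.686
v -2.274 2.889 2.565
v -3.031 2.65 2.944
v -2.029 2.452 2.779
v -2.379 2.051 3.48
v -2.786 2.214 3.158
v -2.57 2.462 2.725
v -1.614 2.626 3.085
v -1.964 2.224 3.786
v -1.701 2.667 3.96
v -1.484 2.915 3.527
v -1.911 2.199 3.245
v -2.756 3.636 3.094
v -3.106 3.234 3.795
v -3.236 2.945 3.353
v -3.019 3.193 2.92
v -2.341 3.809 3.4
v -2.691 3.408 4.101
v -2.15 3.398 4.155
v -1.934 3.646 3.722
v -2.809 3.661 3.635
v -1.558 1.833 -2.165
v -1.182 1.279 -2.284
v -1.187 0.993 -0.975
v -1.562 1.547 -0.855
v -0.906 1.644 -2.203
v -0.91 1.358 -0.894
v -0.934 2.098 -2.104
v -0.939 1.812 -0.795
v -1.255 2.428 -2.034
v -1.259 2.141 -0.724
v -1.717 2.479 -2.024
v -1.721 2.193 -0.715
v -2.105 2.228 -2.08
v -2.109 1.942 -0.771
v -2.236 1.793 -2.176
v -2.241 1.507 -0.867
v -2.051 1.376 -2.266
v -2.055 1.09 -0.957
v -1.634 1.173 -2.309
v -1.639 0.887 -1
v 2.282 1.645 -2.841
v 2.844 1.024 -2.192
v 3.672 3.147 -2.609
v 4.234 2.526 -1.959
v 3.226 0.994 -4.281
v 3.788 0.373 -3.631
v 4.616 2.496 -4.048
v 5.178 1.875 -3.399
v -1.541 3.759 -0.615
v -0.844 3.808 -0.654
v -1.459 3.621 0.675
v -0.923 4.086 -0.62
v -1.108 4.308 -0.584
v -1.369 4.434 -0.554
v -1.659 4.444 -0.535
v -1.929 4.335 -0.529
v -2.132 4.127 -0.538
v -2.232 3.854 -0.561
v -2.214 3.566 -0.593
v -2.079 3.31 -0.628
v -1.851 3.133 -0.662
v -1.569 3.063 -0.687
v -1.283 3.114 -0.7
v -1.041 3.276 -0.698
v -0.886 3.521 -0.682
v -1.067 -3.624 -0.237
v -0.279 -3.384 -0.75
v -0.213 -3.876 0.957
v -0.39 -3.029 -0.596
v -0.618 -2.776 -0.379
v -0.924 -2.67 -0.138
v -1.254 -2.728 0.086
v -1.552 -2.942 0.254
v -1.766 -3.273 0.337
v -1.86 -3.666 0.321
v -1.816 -4.05 0.208
v -1.643 -4.361 0.019
v -1.37 -4.545 -0.215
v -1.045 -4.569 -0.453
v -0.724 -4.43 -0.653
v -0.462 -4.151 -0.782
v -0.305 -3.782 -0.816
f 1 38 17
f 38 12 41
f 17 41 6
f 38 41 17
f 1 17 13
f 17 6 18
f 13 18 2
f 17 18 13
f 1 13 22
f 13 2 23
f 22 23 8
f 13 23 22
f 1 22 34
f 22 8 37
f 34 37 11
f 22 37 34
f 1 34 38
f 34 11 42
f 38 42 12
f 34 42 38
f 2 18 29
f 18 6 32
f 29 32 10
f 18 32 29
f 6 41 19
f 41 12 40
f 19 40 5
f 41 40 19
f 12 42 39
f 42 11 35
f 39 35 3
f 42 35 39
f 11 37 36
f 37 8 24
f 36 24 7
f 37 24 36
f 8 23 28
f 23 2 25
f 28 25 9
f 23 25 28
f 4 30 16
f 30 10 31
f 16 31 5
f 30 31 16
f 4 16 14
f 16 5 15
f 14 15 3
f 16 15 14
f 4 14 21
f 14 3 20
f 21 20 7
f 14 20 21
f 4 21 26
f 21 7 27
f 26 27 9
f 21 27 26
f 4 26 30
f 26 9 33
f 30 33 10
f 26 33 30
f 5 31 19
f 31 10 32
f 19 32 6
f 31 32 19
f 3 15 39
f 15 5 40
f 39 40 12
f 15 40 39
f 7 20 36
f 20 3 35
f 36 35 11
f 20 35 36
f 9 27 28
f 27 7 24
f 28 24 8
f 27 24 28
f 10 33 29
f 33 9 25
f 29 25 2
f 33 25 29
f 44 43 47
f 44 47 45
f 45 47 48
f 45 48 46
f 47 43 49
f 47 49 48
f 48 49 50
f 48 50 46
f 49 43 51
f 49 51 50
f 50 51 52
f 50 52 46
f 51 43 53
f 51 53 52
f 52 53 54
f 52 54 46
f 53 43 55
f 53 55 54
f 54 55 56
f 54 56 46
f 55 43 57
f 55 57 56
f 56 57 58
f 56 58 46
f 57 43 59
f 57 59 58
f 58 59 60
f 58 60 46
f 59 43 61
f 59 61 60
f 60 61 62
f 60 62 46
f 61 43 44
f 61 44 62
f 62 44 45
f 62 45 46
f 64 66 63
f 67 64 63
f 63 66 65
f 65 67 63
f 64 70 66
f 68 64 67
f 68 70 64
f 66 70 65
f 69 67 65
f 65 70 69
f 69 68 67
f 70 68 69
f 72 71 74
f 72 74 73
f 74 71 75
f 74 75 73
f 75 71 76
f 75 76 73
f 76 71 77
f 76 77 73
f 77 71 78
f 77 78 73
f 78 71 79
f 78 79 73
f 79 71 80
f 79 80 73
f 80 71 81
f 80 81 73
f 81 71 82
f 81 82 73
f 82 71 83
f 82 83 73
f 83 71 84
f 83 84 73
f 84 71 85
f 84 85 73
f 85 71 86
f 85 86 73
f 86 71 87
f 86 87 73
f 87 71 72
f 87 72 73
f 89 88 91
f 89 91 90
f 91 88 92
f 91 92 90
f 92 88 93
f 92 93 90
f 93 88 94
f 93 94 90
f 94 88 95
f 94 95 90
f 95 88 96
f 95 96 90
f 96 88 97
f 96 97 90
f 97 88 98
f 97 98 90
f 98 88 99
f 98 99 90
f 99 88 100
f 99 100 90
f 100 88 101
f 100 101 90
f 101 88 102
f 101 102 90
f 102 88 103
f 102 103 90
f 103 88 104
f 103 104 90
f 104 88 89
f 104 89 90



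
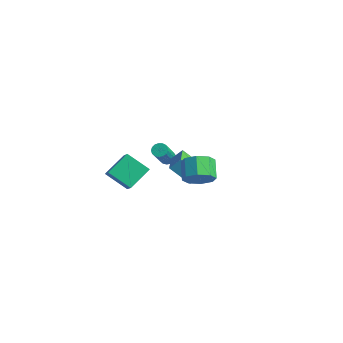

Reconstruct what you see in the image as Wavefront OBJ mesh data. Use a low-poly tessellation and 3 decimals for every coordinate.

v -3.61 4.484 -1.329
v -3.16 4.39 -1.593
v -2.461 3.302 -0.016
v -2.91 3.396 0.249
v -3.112 4.605 -1.466
v -2.413 3.516 0.111
v -3.179 4.791 -1.308
v -2.479 3.703 0.269
v -3.344 4.908 -1.154
v -2.644 3.82 0.423
v -3.569 4.927 -1.041
v -2.87 3.839 0.537
v -3.805 4.845 -0.993
v -3.105 3.757 0.584
v -3.995 4.68 -1.022
v -3.296 3.592 0.555
v -4.098 4.47 -1.122
v -3.398 3.382 0.456
v -4.088 4.264 -1.269
v -3.388 3.176 0.309
v -3.969 4.108 -1.429
v -3.269 3.019 0.148
v -3.768 4.038 -1.567
v -3.068 2.949 0.011
v -3.53 4.07 -1.65
v -2.831 2.982 -0.072
v -3.311 4.197 -1.659
v -2.611 3.109 -0.082
v -3.069 -0.231 -0.322
v -3.2 1.238 0.638
v -4.553 0.517 -1.67
v -4.685 1.986 -0.71
v -1.815 0.514 -1.29
v -1.947 1.983 -0.33
v -3.3 1.262 -2.638
v -3.431 2.731 -1.678
v 4.43 0.884 3.125
v 4.804 0.479 3.923
v 3.864 1.092 4.674
v 3.49 1.496 3.875
v 5.11 1.138 3.769
v 4.169 1.75 4.519
v 5.017 1.647 3.237
v 4.077 2.26 3.987
v 4.581 1.71 2.639
v 3.641 2.323 3.39
v 4.056 1.288 2.326
v 3.116 1.901 3.077
v 3.751 0.63 2.481
v 2.81 1.242 3.231
v 3.843 0.12 3.013
v 2.903 0.733 3.763
v 4.279 0.057 3.61
v 3.339 0.67 4.361
v -0.385 2.428 1.362
v -0.064 3.02 2.046
v 0.568 3.222 0.229
v 0.889 3.813 0.913
v 0.811 1.427 1.667
v 1.132 2.018 2.351
v 1.764 2.22 0.534
v 2.085 2.812 1.218
f 2 1 5
f 2 5 3
f 3 5 6
f 3 6 4
f 5 1 7
f 5 7 6
f 6 7 8
f 6 8 4
f 7 1 9
f 7 9 8
f 8 9 10
f 8 10 4
f 9 1 11
f 9 11 10
f 10 11 12
f 10 12 4
f 11 1 13
f 11 13 12
f 12 13 14
f 12 14 4
f 13 1 15
f 13 15 14
f 14 15 16
f 14 16 4
f 15 1 17
f 15 17 16
f 16 17 18
f 16 18 4
f 17 1 19
f 17 19 18
f 18 19 20
f 18 20 4
f 19 1 21
f 19 21 20
f 20 21 22
f 20 22 4
f 21 1 23
f 21 23 22
f 22 23 24
f 22 24 4
f 23 1 25
f 23 25 24
f 24 25 26
f 24 26 4
f 25 1 27
f 25 27 26
f 26 27 28
f 26 28 4
f 27 1 2
f 27 2 28
f 28 2 3
f 28 3 4
f 30 32 29
f 33 30 29
f 29 32 31
f 31 33 29
f 30 36 32
f 34 30 33
f 34 36 30
f 32 36 31
f 35 33 31
f 31 36 35
f 35 34 33
f 36 34 35
f 38 37 41
f 38 41 39
f 39 41 42
f 39 42 40
f 41 37 43
f 41 43 42
f 42 43 44
f 42 44 40
f 43 37 45
f 43 45 44
f 44 45 46
f 44 46 40
f 45 37 47
f 45 47 46
f 46 47 48
f 46 48 40
f 47 37 49
f 47 49 48
f 48 49 50
f 48 50 40
f 49 37 51
f 49 51 50
f 50 51 52
f 50 52 40
f 51 37 53
f 51 53 52
f 52 53 54
f 52 54 40
f 53 37 38
f 53 38 54
f 54 38 39
f 54 39 40
f 56 58 55
f 59 56 55
f 55 58 57
f 57 59 55
f 56 62 58
f 60 56 59
f 60 62 56
f 58 62 57
f 61 59 57
f 57 62 61
f 61 60 59
f 62 60 61



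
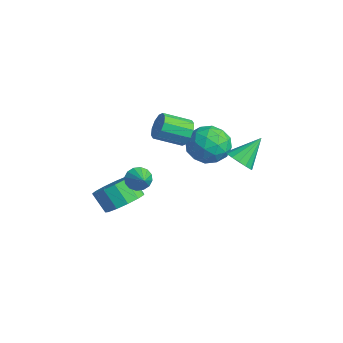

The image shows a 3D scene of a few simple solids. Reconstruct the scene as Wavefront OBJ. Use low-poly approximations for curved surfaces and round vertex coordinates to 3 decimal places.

v -1.885 2.242 1.656
v -1.351 2.283 2.152
v -1.801 1.06 2.74
v -2.335 1.018 2.244
v -1.712 2.496 2.318
v -2.163 1.273 2.906
v -2.14 2.612 2.231
v -2.59 1.389 2.819
v -2.47 2.586 1.925
v -2.92 1.363 2.513
v -2.576 2.429 1.516
v -3.027 1.206 2.103
v -2.419 2.2 1.16
v -2.869 0.977 1.748
v -2.057 1.987 0.994
v -2.508 0.764 1.582
v -1.63 1.871 1.081
v -2.08 0.648 1.669
v -1.3 1.897 1.387
v -1.75 0.674 1.975
v -1.193 2.054 1.797
v -1.644 0.831 2.384
v -3.433 3.84 0.136
v -2.681 4.437 -0.45
v -2.099 2.763 0.75
v -1.347 3.36 0.164
v -1.86 3.82 1.053
v -2.684 4.485 0.674
v -2.096 2.715 -0.374
v -2.92 3.38 -0.753
v -1.854 3.742 -0.765
v -1.709 4.424 0.117
v -3.071 2.776 0.183
v -2.926 3.458 1.065
v -3.174 4.233 -0.211
v -1.606 2.967 0.511
v -1.908 3.237 1.034
v -1.466 3.588 0.689
v -3.176 4.261 0.45
v -2.734 4.612 0.105
v -2.252 4.249 0.989
v -2.046 2.588 0.195
v -1.604 2.939 -0.15
v -3.314 3.612 -0.389
v -2.872 3.963 -0.734
v -2.528 2.951 -0.689
v -2.246 4.175 -0.741
v -1.462 3.542 -0.38
v -1.902 3.163 -0.696
v -2.386 3.554 -0.919
v -2.16 4.577 -0.222
v -1.377 3.944 0.139
v -1.678 4.214 0.662
v -2.163 4.605 0.439
v -1.675 4.168 -0.407
v -3.403 3.256 0.161
v -2.62 2.623 0.522
v -2.617 2.595 -0.139
v -3.102 2.986 -0.362
v -3.318 3.658 0.68
v -2.534 3.025 1.041
v -2.394 3.646 1.219
v -2.878 4.037 0.996
v -3.105 3.032 0.707
v -0.518 -1.495 -0.937
v 0.161 -1.184 -0.288
v -0.543 -1.474 0.587
v -1.222 -1.785 -0.063
v -0.161 -0.743 -0.401
v -0.865 -1.034 0.474
v -0.597 -0.541 -0.684
v -1.301 -0.831 0.19
v -1.007 -0.642 -1.048
v -1.712 -0.932 -0.174
v -1.263 -1.013 -1.377
v -1.967 -1.303 -0.502
v -1.281 -1.538 -1.566
v -1.986 -1.828 -0.691
v -1.058 -2.048 -1.556
v -1.762 -2.339 -0.681
v -0.663 -2.384 -1.349
v -1.367 -2.674 -0.474
v -0.222 -2.437 -1.011
v -0.926 -2.727 -0.137
v 0.125 -2.191 -0.651
v -0.579 -2.481 0.224
v 0.268 -1.724 -0.381
v -0.436 -2.014 0.494
v 0.004 -1.092 0.864
v 0.318 -1.008 0.324
v 0.896 -1.248 1.356
v 0.296 -0.711 0.456
v 0.197 -0.516 0.698
v 0.046 -0.475 0.984
v -0.116 -0.6 1.238
v -0.246 -0.857 1.392
v -0.309 -1.176 1.404
v -0.287 -1.474 1.271
v -0.188 -1.669 1.03
v -0.037 -1.709 0.743
v 0.125 -1.584 0.49
v 0.255 -1.328 0.336
v 1.877 2.775 1.952
v 2.365 3.173 1.564
v 1.763 3.945 3.008
v 2.023 3.269 1.421
v 1.642 3.233 1.42
v 1.324 3.074 1.562
v 1.154 2.835 1.808
v 1.178 2.58 2.093
v 1.389 2.377 2.34
v 1.731 2.281 2.483
v 2.112 2.318 2.484
v 2.431 2.477 2.342
v 2.601 2.716 2.096
v 2.577 2.971 1.811
f 2 1 5
f 2 5 3
f 3 5 6
f 3 6 4
f 5 1 7
f 5 7 6
f 6 7 8
f 6 8 4
f 7 1 9
f 7 9 8
f 8 9 10
f 8 10 4
f 9 1 11
f 9 11 10
f 10 11 12
f 10 12 4
f 11 1 13
f 11 13 12
f 12 13 14
f 12 14 4
f 13 1 15
f 13 15 14
f 14 15 16
f 14 16 4
f 15 1 17
f 15 17 16
f 16 17 18
f 16 18 4
f 17 1 19
f 17 19 18
f 18 19 20
f 18 20 4
f 19 1 21
f 19 21 20
f 20 21 22
f 20 22 4
f 21 1 2
f 21 2 22
f 22 2 3
f 22 3 4
f 23 60 39
f 60 34 63
f 39 63 28
f 60 63 39
f 23 39 35
f 39 28 40
f 35 40 24
f 39 40 35
f 23 35 44
f 35 24 45
f 44 45 30
f 35 45 44
f 23 44 56
f 44 30 59
f 56 59 33
f 44 59 56
f 23 56 60
f 56 33 64
f 60 64 34
f 56 64 60
f 24 40 51
f 40 28 54
f 51 54 32
f 40 54 51
f 28 63 41
f 63 34 62
f 41 62 27
f 63 62 41
f 34 64 61
f 64 33 57
f 61 57 25
f 64 57 61
f 33 59 58
f 59 30 46
f 58 46 29
f 59 46 58
f 30 45 50
f 45 24 47
f 50 47 31
f 45 47 50
f 26 52 38
f 52 32 53
f 38 53 27
f 52 53 38
f 26 38 36
f 38 27 37
f 36 37 25
f 38 37 36
f 26 36 43
f 36 25 42
f 43 42 29
f 36 42 43
f 26 43 48
f 43 29 49
f 48 49 31
f 43 49 48
f 26 48 52
f 48 31 55
f 52 55 32
f 48 55 52
f 27 53 41
f 53 32 54
f 41 54 28
f 53 54 41
f 25 37 61
f 37 27 62
f 61 62 34
f 37 62 61
f 29 42 58
f 42 25 57
f 58 57 33
f 42 57 58
f 31 49 50
f 49 29 46
f 50 46 30
f 49 46 50
f 32 55 51
f 55 31 47
f 51 47 24
f 55 47 51
f 66 65 69
f 66 69 67
f 67 69 70
f 67 70 68
f 69 65 71
f 69 71 70
f 70 71 72
f 70 72 68
f 71 65 73
f 71 73 72
f 72 73 74
f 72 74 68
f 73 65 75
f 73 75 74
f 74 75 76
f 74 76 68
f 75 65 77
f 75 77 76
f 76 77 78
f 76 78 68
f 77 65 79
f 77 79 78
f 78 79 80
f 78 80 68
f 79 65 81
f 79 81 80
f 80 81 82
f 80 82 68
f 81 65 83
f 81 83 82
f 82 83 84
f 82 84 68
f 83 65 85
f 83 85 84
f 84 85 86
f 84 86 68
f 85 65 87
f 85 87 86
f 86 87 88
f 86 88 68
f 87 65 66
f 87 66 88
f 88 66 67
f 88 67 68
f 90 89 92
f 90 92 91
f 92 89 93
f 92 93 91
f 93 89 94
f 93 94 91
f 94 89 95
f 94 95 91
f 95 89 96
f 95 96 91
f 96 89 97
f 96 97 91
f 97 89 98
f 97 98 91
f 98 89 99
f 98 99 91
f 99 89 100
f 99 100 91
f 100 89 101
f 100 101 91
f 101 89 102
f 101 102 91
f 102 89 90
f 102 90 91
f 104 103 106
f 104 106 105
f 106 103 107
f 106 107 105
f 107 103 108
f 107 108 105
f 108 103 109
f 108 109 105
f 109 103 110
f 109 110 105
f 110 103 111
f 110 111 105
f 111 103 112
f 111 112 105
f 112 103 113
f 112 113 105
f 113 103 114
f 113 114 105
f 114 103 115
f 114 115 105
f 115 103 116
f 115 116 105
f 116 103 104
f 116 104 105



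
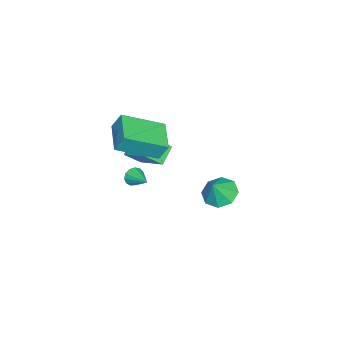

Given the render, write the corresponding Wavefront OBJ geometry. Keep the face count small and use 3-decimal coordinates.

v -1.028 -3.561 -1.719
v -1.891 -3.446 -1.096
v -1.386 -2.867 -2.343
v -2.248 -2.751 -1.72
v -0.052 -2.089 -0.64
v -0.914 -1.973 -0.017
v -0.409 -1.394 -1.264
v -1.272 -1.279 -0.641
v 0.272 -1.472 1.313
v 0.215 -1.025 2.183
v 1.706 -0.749 1.035
v 1.649 -0.302 1.905
v 1.291 -3.138 2.235
v 1.234 -2.691 3.105
v 2.725 -2.415 1.957
v 2.668 -1.968 2.827
v -1.79 -3.388 -3.898
v -1.466 -3.439 -4.314
v -1.11 -2.452 -3.482
v -1.679 -3.247 -4.397
v -1.928 -3.1 -4.321
v -2.133 -3.045 -4.111
v -2.229 -3.098 -3.833
v -2.186 -3.244 -3.576
v -2.017 -3.436 -3.422
v -1.776 -3.612 -3.418
v -1.539 -3.718 -3.567
v -1.383 -3.718 -3.821
v -1.355 -3.614 -4.1
v 1.074 1.885 -1.01
v 1.81 2.072 -1.413
v 1.626 1.735 -0.07
v 1.52 2.605 -1.158
v 0.969 2.716 -0.816
v 0.479 2.34 -0.588
v 0.338 1.697 -0.607
v 0.628 1.164 -0.862
v 1.179 1.053 -1.204
v 1.669 1.429 -1.432
f 2 4 1
f 5 2 1
f 1 4 3
f 3 5 1
f 2 8 4
f 6 2 5
f 6 8 2
f 4 8 3
f 7 5 3
f 3 8 7
f 7 6 5
f 8 6 7
f 10 12 9
f 13 10 9
f 9 12 11
f 11 13 9
f 10 16 12
f 14 10 13
f 14 16 10
f 12 16 11
f 15 13 11
f 11 16 15
f 15 14 13
f 16 14 15
f 18 17 20
f 18 20 19
f 20 17 21
f 20 21 19
f 21 17 22
f 21 22 19
f 22 17 23
f 22 23 19
f 23 17 24
f 23 24 19
f 24 17 25
f 24 25 19
f 25 17 26
f 25 26 19
f 26 17 27
f 26 27 19
f 27 17 28
f 27 28 19
f 28 17 29
f 28 29 19
f 29 17 18
f 29 18 19
f 31 30 33
f 31 33 32
f 33 30 34
f 33 34 32
f 34 30 35
f 34 35 32
f 35 30 36
f 35 36 32
f 36 30 37
f 36 37 32
f 37 30 38
f 37 38 32
f 38 30 39
f 38 39 32
f 39 30 31
f 39 31 32



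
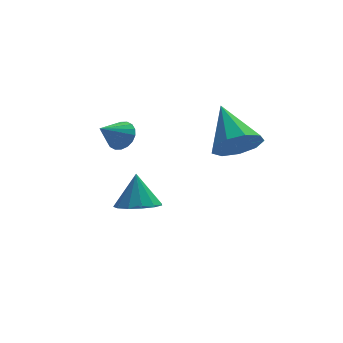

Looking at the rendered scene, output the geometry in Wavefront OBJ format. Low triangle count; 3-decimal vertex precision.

v -0.446 -2.858 0.323
v -0.055 -2.805 0.8
v -1.234 -3.302 1.017
v -0.188 -2.563 0.803
v -0.373 -2.38 0.711
v -0.572 -2.292 0.541
v -0.746 -2.316 0.329
v -0.861 -2.447 0.115
v -0.894 -2.66 -0.058
v -0.838 -2.912 -0.155
v -0.704 -3.153 -0.158
v -0.519 -3.336 -0.065
v -0.32 -3.425 0.104
v -0.146 -3.401 0.317
v -0.031 -3.269 0.53
v 0.001 -3.057 0.703
v 3.433 -3.514 -0.218
v 4.17 -3.107 -0.658
v 3.187 -1.906 0.858
v 3.62 -2.976 -0.978
v 2.983 -3.097 -0.943
v 2.556 -3.413 -0.569
v 2.539 -3.776 -0.03
v 2.94 -4.016 0.421
v 3.572 -4.022 0.573
v 4.139 -3.789 0.355
v 4.375 -3.428 -0.131
v 0.41 -1.086 -4.425
v 0.896 -1.758 -4.131
v 0.45 -0.494 -3.135
v 1.215 -1.417 -4.298
v 1.279 -0.971 -4.505
v 1.066 -0.561 -4.687
v 0.645 -0.318 -4.785
v 0.149 -0.319 -4.769
v -0.263 -0.564 -4.644
v -0.463 -0.974 -4.449
v -0.385 -1.42 -4.247
v -0.055 -1.76 -4.101
v 0.423 -1.886 -4.058
f 2 1 4
f 2 4 3
f 4 1 5
f 4 5 3
f 5 1 6
f 5 6 3
f 6 1 7
f 6 7 3
f 7 1 8
f 7 8 3
f 8 1 9
f 8 9 3
f 9 1 10
f 9 10 3
f 10 1 11
f 10 11 3
f 11 1 12
f 11 12 3
f 12 1 13
f 12 13 3
f 13 1 14
f 13 14 3
f 14 1 15
f 14 15 3
f 15 1 16
f 15 16 3
f 16 1 2
f 16 2 3
f 18 17 20
f 18 20 19
f 20 17 21
f 20 21 19
f 21 17 22
f 21 22 19
f 22 17 23
f 22 23 19
f 23 17 24
f 23 24 19
f 24 17 25
f 24 25 19
f 25 17 26
f 25 26 19
f 26 17 27
f 26 27 19
f 27 17 18
f 27 18 19
f 29 28 31
f 29 31 30
f 31 28 32
f 31 32 30
f 32 28 33
f 32 33 30
f 33 28 34
f 33 34 30
f 34 28 35
f 34 35 30
f 35 28 36
f 35 36 30
f 36 28 37
f 36 37 30
f 37 28 38
f 37 38 30
f 38 28 39
f 38 39 30
f 39 28 40
f 39 40 30
f 40 28 29
f 40 29 30



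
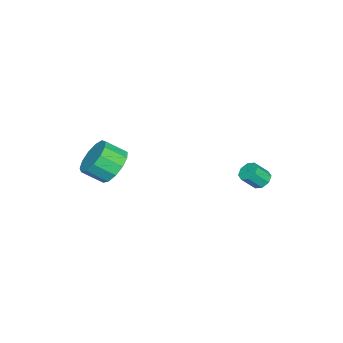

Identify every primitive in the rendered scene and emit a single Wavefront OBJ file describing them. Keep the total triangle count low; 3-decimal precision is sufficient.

v -3.321 2.521 0.189
v -2.816 2.712 0.042
v -2.394 2.171 0.783
v -2.899 1.979 0.931
v -3.007 2.962 0.333
v -2.585 2.421 1.074
v -3.382 2.953 0.54
v -2.96 2.412 1.281
v -3.721 2.691 0.542
v -3.3 2.15 1.283
v -3.826 2.329 0.337
v -3.404 1.788 1.078
v -3.635 2.079 0.046
v -3.213 1.538 0.787
v -3.26 2.088 -0.161
v -2.838 1.547 0.58
v -2.92 2.35 -0.163
v -2.499 1.809 0.578
v 2.327 -2.31 3.6
v 2.993 -2.569 2.944
v 3.319 -3.45 3.625
v 2.653 -3.19 4.28
v 3.239 -2.217 3.282
v 3.565 -3.098 3.963
v 3.195 -1.894 3.721
v 3.521 -2.775 4.402
v 2.876 -1.703 4.121
v 3.202 -2.584 4.802
v 2.382 -1.705 4.356
v 2.708 -2.586 5.037
v 1.871 -1.898 4.35
v 2.197 -2.779 5.031
v 1.505 -2.222 4.107
v 1.831 -3.103 4.787
v 1.399 -2.574 3.702
v 1.725 -3.455 4.383
v 1.588 -2.842 3.265
v 1.915 -3.723 3.945
v 2.012 -2.941 2.934
v 2.338 -3.822 3.614
v 2.536 -2.839 2.814
v 2.862 -3.72 3.495
f 2 1 5
f 2 5 3
f 3 5 6
f 3 6 4
f 5 1 7
f 5 7 6
f 6 7 8
f 6 8 4
f 7 1 9
f 7 9 8
f 8 9 10
f 8 10 4
f 9 1 11
f 9 11 10
f 10 11 12
f 10 12 4
f 11 1 13
f 11 13 12
f 12 13 14
f 12 14 4
f 13 1 15
f 13 15 14
f 14 15 16
f 14 16 4
f 15 1 17
f 15 17 16
f 16 17 18
f 16 18 4
f 17 1 2
f 17 2 18
f 18 2 3
f 18 3 4
f 20 19 23
f 20 23 21
f 21 23 24
f 21 24 22
f 23 19 25
f 23 25 24
f 24 25 26
f 24 26 22
f 25 19 27
f 25 27 26
f 26 27 28
f 26 28 22
f 27 19 29
f 27 29 28
f 28 29 30
f 28 30 22
f 29 19 31
f 29 31 30
f 30 31 32
f 30 32 22
f 31 19 33
f 31 33 32
f 32 33 34
f 32 34 22
f 33 19 35
f 33 35 34
f 34 35 36
f 34 36 22
f 35 19 37
f 35 37 36
f 36 37 38
f 36 38 22
f 37 19 39
f 37 39 38
f 38 39 40
f 38 40 22
f 39 19 41
f 39 41 40
f 40 41 42
f 40 42 22
f 41 19 20
f 41 20 42
f 42 20 21
f 42 21 22



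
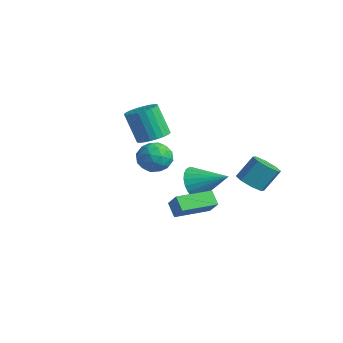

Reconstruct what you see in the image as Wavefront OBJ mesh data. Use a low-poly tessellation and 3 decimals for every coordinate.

v -1.523 2.318 -3.951
v -0.969 2.25 -4.852
v 0.003 3.322 -3.089
v -1.171 2.606 -4.909
v -1.427 2.919 -4.82
v -1.698 3.14 -4.598
v -1.942 3.236 -4.278
v -2.122 3.192 -3.908
v -2.211 3.015 -3.545
v -2.195 2.732 -3.244
v -2.077 2.386 -3.05
v -1.875 2.03 -2.994
v -1.619 1.718 -3.083
v -1.348 1.497 -3.305
v -1.104 1.401 -3.625
v -0.924 1.445 -3.994
v -0.835 1.621 -4.358
v -0.851 1.904 -4.659
v -2.717 0.624 -0.553
v -1.981 0.996 -0.169
v -2.767 0.769 1.557
v -3.503 0.396 1.173
v -2.184 1.283 -0.223
v -2.97 1.056 1.503
v -2.467 1.469 -0.328
v -3.253 1.242 1.398
v -2.789 1.527 -0.467
v -3.575 1.299 1.259
v -3.099 1.447 -0.619
v -3.886 1.219 1.107
v -3.352 1.241 -0.761
v -4.138 1.014 0.965
v -3.508 0.942 -0.871
v -4.294 0.715 0.855
v -3.543 0.594 -0.933
v -4.329 0.367 0.793
v -3.453 0.251 -0.937
v -4.239 0.024 0.789
v -3.25 -0.036 -0.883
v -4.036 -0.263 0.843
v -2.967 -0.222 -0.778
v -3.753 -0.449 0.948
v -2.645 -0.279 -0.639
v -3.431 -0.507 1.087
v -2.334 -0.199 -0.487
v -3.121 -0.427 1.239
v -2.082 0.006 -0.345
v -2.868 -0.221 1.381
v -1.926 0.305 -0.235
v -2.712 0.078 1.491
v -1.891 0.653 -0.173
v -2.677 0.426 1.553
v 0.823 -1.031 -3.126
v 1.554 -1.087 -2.293
v 1.098 0.937 -3.235
v 1.829 0.881 -2.402
v 1.511 -1.161 -3.738
v 2.242 -1.217 -2.905
v 1.786 0.807 -3.847
v 2.517 0.751 -3.014
v 2.951 2.363 -1.873
v 3.762 2.405 -2.042
v 3.961 3.279 -0.877
v 3.149 3.237 -0.707
v 3.43 2.864 -2.33
v 3.628 3.738 -1.164
v 2.816 3.029 -2.349
v 3.015 3.903 -1.184
v 2.282 2.804 -2.09
v 2.48 3.678 -0.924
v 2.139 2.321 -1.703
v 2.338 3.195 -0.538
v 2.472 1.862 -1.416
v 2.67 2.736 -0.25
v 3.085 1.697 -1.396
v 3.284 2.571 -0.231
v 3.62 1.922 -1.656
v 3.818 2.796 -0.49
v 1.299 -2.12 1.016
v 2.164 -1.775 1.186
v 1.836 -3.545 1.174
v 2.701 -3.2 1.344
v 2.009 -3.077 1.978
v 1.677 -2.196 1.88
v 2.323 -3.124 0.48
v 1.991 -2.243 0.382
v 2.797 -2.396 0.855
v 2.603 -2.367 1.781
v 1.397 -2.953 0.579
v 1.203 -2.924 1.505
v 1.685 -1.822 1.087
v 2.315 -3.498 1.273
v 1.909 -3.425 1.645
v 2.417 -3.223 1.745
v 1.398 -2.069 1.495
v 1.907 -1.867 1.595
v 1.815 -2.632 2.06
v 2.093 -3.453 0.765
v 2.602 -3.251 0.865
v 1.583 -2.097 0.615
v 2.091 -1.895 0.715
v 2.185 -2.688 0.3
v 2.565 -1.985 0.993
v 2.88 -2.823 1.085
v 2.658 -2.778 0.577
v 2.463 -2.26 0.52
v 2.451 -1.967 1.537
v 2.766 -2.805 1.63
v 2.359 -2.732 2.002
v 2.164 -2.215 1.945
v 2.822 -2.332 1.342
v 1.234 -2.515 0.73
v 1.549 -3.353 0.823
v 1.836 -3.105 0.415
v 1.641 -2.588 0.358
v 1.12 -2.497 1.275
v 1.435 -3.335 1.367
v 1.537 -3.06 1.84
v 1.342 -2.542 1.783
v 1.178 -2.988 1.018
f 2 1 4
f 2 4 3
f 4 1 5
f 4 5 3
f 5 1 6
f 5 6 3
f 6 1 7
f 6 7 3
f 7 1 8
f 7 8 3
f 8 1 9
f 8 9 3
f 9 1 10
f 9 10 3
f 10 1 11
f 10 11 3
f 11 1 12
f 11 12 3
f 12 1 13
f 12 13 3
f 13 1 14
f 13 14 3
f 14 1 15
f 14 15 3
f 15 1 16
f 15 16 3
f 16 1 17
f 16 17 3
f 17 1 18
f 17 18 3
f 18 1 2
f 18 2 3
f 20 19 23
f 20 23 21
f 21 23 24
f 21 24 22
f 23 19 25
f 23 25 24
f 24 25 26
f 24 26 22
f 25 19 27
f 25 27 26
f 26 27 28
f 26 28 22
f 27 19 29
f 27 29 28
f 28 29 30
f 28 30 22
f 29 19 31
f 29 31 30
f 30 31 32
f 30 32 22
f 31 19 33
f 31 33 32
f 32 33 34
f 32 34 22
f 33 19 35
f 33 35 34
f 34 35 36
f 34 36 22
f 35 19 37
f 35 37 36
f 36 37 38
f 36 38 22
f 37 19 39
f 37 39 38
f 38 39 40
f 38 40 22
f 39 19 41
f 39 41 40
f 40 41 42
f 40 42 22
f 41 19 43
f 41 43 42
f 42 43 44
f 42 44 22
f 43 19 45
f 43 45 44
f 44 45 46
f 44 46 22
f 45 19 47
f 45 47 46
f 46 47 48
f 46 48 22
f 47 19 49
f 47 49 48
f 48 49 50
f 48 50 22
f 49 19 51
f 49 51 50
f 50 51 52
f 50 52 22
f 51 19 20
f 51 20 52
f 52 20 21
f 52 21 22
f 54 56 53
f 57 54 53
f 53 56 55
f 55 57 53
f 54 60 56
f 58 54 57
f 58 60 54
f 56 60 55
f 59 57 55
f 55 60 59
f 59 58 57
f 60 58 59
f 62 61 65
f 62 65 63
f 63 65 66
f 63 66 64
f 65 61 67
f 65 67 66
f 66 67 68
f 66 68 64
f 67 61 69
f 67 69 68
f 68 69 70
f 68 70 64
f 69 61 71
f 69 71 70
f 70 71 72
f 70 72 64
f 71 61 73
f 71 73 72
f 72 73 74
f 72 74 64
f 73 61 75
f 73 75 74
f 74 75 76
f 74 76 64
f 75 61 77
f 75 77 76
f 76 77 78
f 76 78 64
f 77 61 62
f 77 62 78
f 78 62 63
f 78 63 64
f 79 116 95
f 116 90 119
f 95 119 84
f 116 119 95
f 79 95 91
f 95 84 96
f 91 96 80
f 95 96 91
f 79 91 100
f 91 80 101
f 100 101 86
f 91 101 100
f 79 100 112
f 100 86 115
f 112 115 89
f 100 115 112
f 79 112 116
f 112 89 120
f 116 120 90
f 112 120 116
f 80 96 107
f 96 84 110
f 107 110 88
f 96 110 107
f 84 119 97
f 119 90 118
f 97 118 83
f 119 118 97
f 90 120 117
f 120 89 113
f 117 113 81
f 120 113 117
f 89 115 114
f 115 86 102
f 114 102 85
f 115 102 114
f 86 101 106
f 101 80 103
f 106 103 87
f 101 103 106
f 82 108 94
f 108 88 109
f 94 109 83
f 108 109 94
f 82 94 92
f 94 83 93
f 92 93 81
f 94 93 92
f 82 92 99
f 92 81 98
f 99 98 85
f 92 98 99
f 82 99 104
f 99 85 105
f 104 105 87
f 99 105 104
f 82 104 108
f 104 87 111
f 108 111 88
f 104 111 108
f 83 109 97
f 109 88 110
f 97 110 84
f 109 110 97
f 81 93 117
f 93 83 118
f 117 118 90
f 93 118 117
f 85 98 114
f 98 81 113
f 114 113 89
f 98 113 114
f 87 105 106
f 105 85 102
f 106 102 86
f 105 102 106
f 88 111 107
f 111 87 103
f 107 103 80
f 111 103 107



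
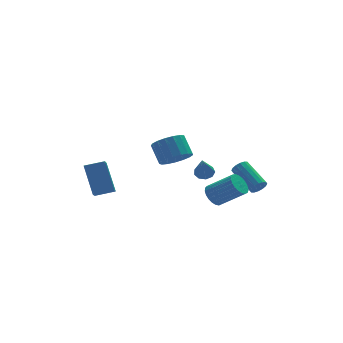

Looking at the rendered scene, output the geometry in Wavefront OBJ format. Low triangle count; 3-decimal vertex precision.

v -0.221 0.413 0.804
v 0.258 -0.138 1.412
v 0.1 0.777 2.365
v -0.379 1.327 1.756
v 0.581 0.118 1.22
v 0.423 1.033 2.172
v 0.72 0.442 0.932
v 0.562 1.356 1.885
v 0.644 0.758 0.615
v 0.485 1.673 1.568
v 0.369 0.996 0.341
v 0.211 1.911 1.294
v -0.04 1.1 0.173
v -0.199 2.015 1.126
v -0.491 1.047 0.15
v -0.649 1.961 1.102
v -0.88 0.848 0.276
v -1.038 1.763 1.229
v -1.118 0.549 0.523
v -1.276 1.464 1.476
v -1.151 0.22 0.835
v -1.309 1.134 1.787
v -0.97 -0.066 1.139
v -1.128 0.849 2.091
v -0.618 -0.242 1.367
v -0.776 0.673 2.319
v -0.175 -0.268 1.465
v -0.333 0.647 2.417
v 4.171 -0.351 -1.745
v 4.51 -0.077 -2.064
v 4.027 1.506 -1.213
v 3.689 1.231 -0.895
v 4.266 -0.077 -2.201
v 3.784 1.505 -1.35
v 3.997 -0.151 -2.216
v 3.515 1.431 -1.365
v 3.775 -0.279 -2.105
v 3.292 1.303 -1.254
v 3.659 -0.426 -1.897
v 3.176 1.156 -1.047
v 3.68 -0.553 -1.649
v 3.197 1.03 -0.799
v 3.833 -0.626 -1.427
v 3.35 0.957 -0.576
v 4.076 -0.625 -1.29
v 3.594 0.957 -0.439
v 4.345 -0.551 -1.275
v 3.863 1.031 -0.424
v 4.568 -0.423 -1.386
v 4.085 1.159 -0.535
v 4.684 -0.276 -1.593
v 4.201 1.306 -0.743
v 4.663 -0.15 -1.841
v 4.18 1.433 -0.991
v -3.611 4.255 -3.427
v -4.14 2.762 -2.452
v -3.767 5.406 -1.75
v -4.297 3.913 -0.775
v -2.483 4.027 -3.165
v -3.013 2.534 -2.19
v -2.64 5.178 -1.488
v -3.169 3.685 -0.513
v 1.49 -0.657 -1.73
v 1.817 -0.959 -2.296
v 2.977 -1.764 -1.197
v 2.65 -1.463 -0.63
v 1.967 -0.702 -2.266
v 3.128 -1.507 -1.167
v 2.035 -0.437 -2.144
v 3.196 -1.243 -1.045
v 2.009 -0.21 -1.951
v 3.17 -1.016 -0.851
v 1.893 -0.061 -1.718
v 3.054 -0.867 -0.619
v 1.707 -0.015 -1.488
v 2.868 -0.82 -0.389
v 1.484 -0.079 -1.3
v 2.644 -0.885 -0.201
v 1.261 -0.244 -1.186
v 2.422 -1.05 -0.087
v 1.078 -0.48 -1.166
v 2.239 -1.286 -0.067
v 0.967 -0.747 -1.243
v 2.127 -1.553 -0.144
v 0.945 -0.998 -1.405
v 2.106 -1.804 -0.305
v 1.018 -1.19 -1.622
v 2.179 -1.996 -0.523
v 1.172 -1.29 -1.859
v 2.333 -2.096 -0.759
v 1.381 -1.281 -2.072
v 2.542 -2.087 -0.973
v 1.609 -1.164 -2.227
v 2.77 -1.969 -1.128
v 2.413 3.31 -2.14
v 2.946 3.428 -1.917
v 2.007 2.57 -0.78
v 2.69 3.728 -1.829
v 2.305 3.832 -1.888
v 1.97 3.692 -2.064
v 1.842 3.373 -2.275
v 1.981 3.025 -2.424
v 2.322 2.81 -2.439
v 2.706 2.829 -2.314
v 2.952 3.073 -2.108
f 2 1 5
f 2 5 3
f 3 5 6
f 3 6 4
f 5 1 7
f 5 7 6
f 6 7 8
f 6 8 4
f 7 1 9
f 7 9 8
f 8 9 10
f 8 10 4
f 9 1 11
f 9 11 10
f 10 11 12
f 10 12 4
f 11 1 13
f 11 13 12
f 12 13 14
f 12 14 4
f 13 1 15
f 13 15 14
f 14 15 16
f 14 16 4
f 15 1 17
f 15 17 16
f 16 17 18
f 16 18 4
f 17 1 19
f 17 19 18
f 18 19 20
f 18 20 4
f 19 1 21
f 19 21 20
f 20 21 22
f 20 22 4
f 21 1 23
f 21 23 22
f 22 23 24
f 22 24 4
f 23 1 25
f 23 25 24
f 24 25 26
f 24 26 4
f 25 1 27
f 25 27 26
f 26 27 28
f 26 28 4
f 27 1 2
f 27 2 28
f 28 2 3
f 28 3 4
f 30 29 33
f 30 33 31
f 31 33 34
f 31 34 32
f 33 29 35
f 33 35 34
f 34 35 36
f 34 36 32
f 35 29 37
f 35 37 36
f 36 37 38
f 36 38 32
f 37 29 39
f 37 39 38
f 38 39 40
f 38 40 32
f 39 29 41
f 39 41 40
f 40 41 42
f 40 42 32
f 41 29 43
f 41 43 42
f 42 43 44
f 42 44 32
f 43 29 45
f 43 45 44
f 44 45 46
f 44 46 32
f 45 29 47
f 45 47 46
f 46 47 48
f 46 48 32
f 47 29 49
f 47 49 48
f 48 49 50
f 48 50 32
f 49 29 51
f 49 51 50
f 50 51 52
f 50 52 32
f 51 29 53
f 51 53 52
f 52 53 54
f 52 54 32
f 53 29 30
f 53 30 54
f 54 30 31
f 54 31 32
f 56 58 55
f 59 56 55
f 55 58 57
f 57 59 55
f 56 62 58
f 60 56 59
f 60 62 56
f 58 62 57
f 61 59 57
f 57 62 61
f 61 60 59
f 62 60 61
f 64 63 67
f 64 67 65
f 65 67 68
f 65 68 66
f 67 63 69
f 67 69 68
f 68 69 70
f 68 70 66
f 69 63 71
f 69 71 70
f 70 71 72
f 70 72 66
f 71 63 73
f 71 73 72
f 72 73 74
f 72 74 66
f 73 63 75
f 73 75 74
f 74 75 76
f 74 76 66
f 75 63 77
f 75 77 76
f 76 77 78
f 76 78 66
f 77 63 79
f 77 79 78
f 78 79 80
f 78 80 66
f 79 63 81
f 79 81 80
f 80 81 82
f 80 82 66
f 81 63 83
f 81 83 82
f 82 83 84
f 82 84 66
f 83 63 85
f 83 85 84
f 84 85 86
f 84 86 66
f 85 63 87
f 85 87 86
f 86 87 88
f 86 88 66
f 87 63 89
f 87 89 88
f 88 89 90
f 88 90 66
f 89 63 91
f 89 91 90
f 90 91 92
f 90 92 66
f 91 63 93
f 91 93 92
f 92 93 94
f 92 94 66
f 93 63 64
f 93 64 94
f 94 64 65
f 94 65 66
f 96 95 98
f 96 98 97
f 98 95 99
f 98 99 97
f 99 95 100
f 99 100 97
f 100 95 101
f 100 101 97
f 101 95 102
f 101 102 97
f 102 95 103
f 102 103 97
f 103 95 104
f 103 104 97
f 104 95 105
f 104 105 97
f 105 95 96
f 105 96 97



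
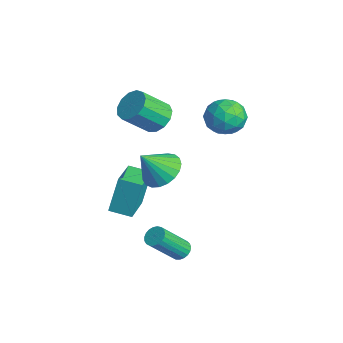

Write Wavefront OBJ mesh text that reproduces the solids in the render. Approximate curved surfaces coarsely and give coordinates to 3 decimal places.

v 0.152 -4.147 -1.082
v -0.04 -3.574 0.877
v -1.404 -3.134 -1.53
v -1.596 -2.561 0.428
v 0.816 -3.219 -1.288
v 0.624 -2.646 0.67
v -0.74 -2.206 -1.737
v -0.932 -1.633 0.222
v 2.645 -1.507 -2.727
v 2.95 -1.851 -3.064
v 3.199 -3.196 -1.471
v 2.895 -2.853 -1.133
v 3.118 -1.711 -2.972
v 3.367 -3.056 -1.379
v 3.204 -1.536 -2.838
v 3.453 -2.881 -1.244
v 3.193 -1.356 -2.684
v 3.442 -2.701 -1.091
v 3.088 -1.202 -2.538
v 3.337 -2.547 -0.944
v 2.906 -1.101 -2.424
v 3.155 -2.446 -0.831
v 2.679 -1.07 -2.363
v 2.928 -2.415 -0.769
v 2.446 -1.115 -2.364
v 2.696 -2.46 -0.771
v 2.248 -1.228 -2.429
v 2.497 -2.573 -0.835
v 2.118 -1.389 -2.544
v 2.368 -2.734 -0.951
v 2.08 -1.571 -2.692
v 2.329 -2.916 -1.098
v 2.139 -1.741 -2.845
v 2.389 -3.086 -1.252
v 2.286 -1.872 -2.978
v 2.535 -3.217 -1.385
v 2.495 -1.939 -3.067
v 2.744 -3.284 -1.474
v 2.73 -1.932 -3.098
v 2.979 -3.277 -1.505
v 0.413 -1.616 1.295
v 1.459 -1.356 1.455
v 0.467 -2.664 2.645
v 1.245 -1.044 1.706
v 0.887 -0.832 1.885
v 0.447 -0.755 1.962
v 0.001 -0.827 1.923
v -0.373 -1.035 1.776
v -0.612 -1.344 1.546
v -0.673 -1.7 1.272
v -0.547 -2.042 1.003
v -0.254 -2.31 0.783
v 0.154 -2.458 0.652
v 0.606 -2.46 0.632
v 1.026 -2.317 0.727
v 1.339 -2.052 0.92
v 1.493 -1.712 1.178
v -3.465 -0.435 2.051
v -2.661 -0.084 2.391
v -2.612 -1.434 3.669
v -3.415 -1.785 3.329
v -3.053 0.154 2.657
v -3.004 -1.196 3.935
v -3.575 0.205 2.731
v -3.526 -1.145 4.009
v -4.062 0.053 2.589
v -4.013 -1.298 3.867
v -4.359 -0.254 2.276
v -4.31 -1.605 3.554
v -4.373 -0.619 1.892
v -4.323 -1.969 3.17
v -4.098 -0.925 1.558
v -4.049 -2.275 2.836
v -3.622 -1.075 1.381
v -3.573 -2.425 2.659
v -3.096 -1.022 1.416
v -3.047 -2.372 2.695
v -2.687 -0.783 1.653
v -2.638 -2.133 2.932
v -2.525 -0.433 2.017
v -2.476 -1.783 3.295
v -0.832 2.947 3.229
v -0.223 2.327 2.566
v -1.177 1.533 4.234
v -0.568 0.913 3.571
v -0.093 1.668 4.202
v 0.121 2.543 3.581
v -1.521 1.317 3.219
v -1.307 2.192 2.598
v -0.648 1.32 2.559
v 0.234 1.537 3.167
v -1.634 2.323 3.633
v -0.752 2.54 4.241
v -0.497 2.762 2.809
v -0.903 1.098 3.991
v -0.623 1.542 4.362
v -0.265 1.178 3.972
v -0.295 2.888 3.406
v 0.063 2.524 3.016
v 0.139 2.136 3.978
v -1.463 1.336 3.784
v -1.105 0.972 3.394
v -1.135 2.682 2.828
v -0.777 2.318 2.438
v -1.539 1.724 2.822
v -0.389 1.805 2.415
v -0.592 0.974 3.006
v -1.152 1.212 2.799
v -1.027 1.725 2.434
v 0.13 1.933 2.773
v -0.073 1.101 3.364
v 0.206 1.545 3.735
v 0.332 2.059 3.37
v -0.121 1.34 2.769
v -1.327 2.759 3.436
v -1.53 1.927 4.027
v -1.732 1.801 3.43
v -1.606 2.315 3.065
v -0.808 2.886 3.794
v -1.011 2.055 4.385
v -0.373 2.135 4.366
v -0.248 2.648 4.001
v -1.279 2.52 4.031
f 2 4 1
f 5 2 1
f 1 4 3
f 3 5 1
f 2 8 4
f 6 2 5
f 6 8 2
f 4 8 3
f 7 5 3
f 3 8 7
f 7 6 5
f 8 6 7
f 10 9 13
f 10 13 11
f 11 13 14
f 11 14 12
f 13 9 15
f 13 15 14
f 14 15 16
f 14 16 12
f 15 9 17
f 15 17 16
f 16 17 18
f 16 18 12
f 17 9 19
f 17 19 18
f 18 19 20
f 18 20 12
f 19 9 21
f 19 21 20
f 20 21 22
f 20 22 12
f 21 9 23
f 21 23 22
f 22 23 24
f 22 24 12
f 23 9 25
f 23 25 24
f 24 25 26
f 24 26 12
f 25 9 27
f 25 27 26
f 26 27 28
f 26 28 12
f 27 9 29
f 27 29 28
f 28 29 30
f 28 30 12
f 29 9 31
f 29 31 30
f 30 31 32
f 30 32 12
f 31 9 33
f 31 33 32
f 32 33 34
f 32 34 12
f 33 9 35
f 33 35 34
f 34 35 36
f 34 36 12
f 35 9 37
f 35 37 36
f 36 37 38
f 36 38 12
f 37 9 39
f 37 39 38
f 38 39 40
f 38 40 12
f 39 9 10
f 39 10 40
f 40 10 11
f 40 11 12
f 42 41 44
f 42 44 43
f 44 41 45
f 44 45 43
f 45 41 46
f 45 46 43
f 46 41 47
f 46 47 43
f 47 41 48
f 47 48 43
f 48 41 49
f 48 49 43
f 49 41 50
f 49 50 43
f 50 41 51
f 50 51 43
f 51 41 52
f 51 52 43
f 52 41 53
f 52 53 43
f 53 41 54
f 53 54 43
f 54 41 55
f 54 55 43
f 55 41 56
f 55 56 43
f 56 41 57
f 56 57 43
f 57 41 42
f 57 42 43
f 59 58 62
f 59 62 60
f 60 62 63
f 60 63 61
f 62 58 64
f 62 64 63
f 63 64 65
f 63 65 61
f 64 58 66
f 64 66 65
f 65 66 67
f 65 67 61
f 66 58 68
f 66 68 67
f 67 68 69
f 67 69 61
f 68 58 70
f 68 70 69
f 69 70 71
f 69 71 61
f 70 58 72
f 70 72 71
f 71 72 73
f 71 73 61
f 72 58 74
f 72 74 73
f 73 74 75
f 73 75 61
f 74 58 76
f 74 76 75
f 75 76 77
f 75 77 61
f 76 58 78
f 76 78 77
f 77 78 79
f 77 79 61
f 78 58 80
f 78 80 79
f 79 80 81
f 79 81 61
f 80 58 59
f 80 59 81
f 81 59 60
f 81 60 61
f 82 119 98
f 119 93 122
f 98 122 87
f 119 122 98
f 82 98 94
f 98 87 99
f 94 99 83
f 98 99 94
f 82 94 103
f 94 83 104
f 103 104 89
f 94 104 103
f 82 103 115
f 103 89 118
f 115 118 92
f 103 118 115
f 82 115 119
f 115 92 123
f 119 123 93
f 115 123 119
f 83 99 110
f 99 87 113
f 110 113 91
f 99 113 110
f 87 122 100
f 122 93 121
f 100 121 86
f 122 121 100
f 93 123 120
f 123 92 116
f 120 116 84
f 123 116 120
f 92 118 117
f 118 89 105
f 117 105 88
f 118 105 117
f 89 104 109
f 104 83 106
f 109 106 90
f 104 106 109
f 85 111 97
f 111 91 112
f 97 112 86
f 111 112 97
f 85 97 95
f 97 86 96
f 95 96 84
f 97 96 95
f 85 95 102
f 95 84 101
f 102 101 88
f 95 101 102
f 85 102 107
f 102 88 108
f 107 108 90
f 102 108 107
f 85 107 111
f 107 90 114
f 111 114 91
f 107 114 111
f 86 112 100
f 112 91 113
f 100 113 87
f 112 113 100
f 84 96 120
f 96 86 121
f 120 121 93
f 96 121 120
f 88 101 117
f 101 84 116
f 117 116 92
f 101 116 117
f 90 108 109
f 108 88 105
f 109 105 89
f 108 105 109
f 91 114 110
f 114 90 106
f 110 106 83
f 114 106 110

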